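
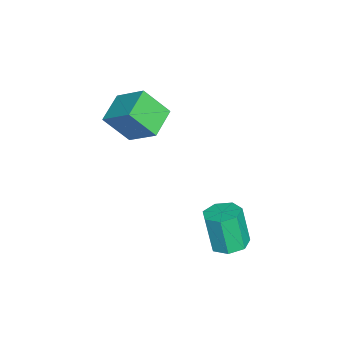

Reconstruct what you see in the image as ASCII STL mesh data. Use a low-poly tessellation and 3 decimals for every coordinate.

solid 
facet normal -0.940 0.205 0.274
outer loop
vertex -3.752 -3.475 3.735
vertex -3.113 -2.066 4.871
vertex -3.904 -2.245 2.295
endloop
endfacet
facet normal -0.333 -0.734 -0.592
outer loop
vertex -2.307 -2.594 1.829
vertex -3.752 -3.475 3.735
vertex -3.904 -2.245 2.295
endloop
endfacet
facet normal -0.940 0.205 0.274
outer loop
vertex -3.904 -2.245 2.295
vertex -3.113 -2.066 4.871
vertex -3.265 -0.836 3.431
endloop
endfacet
facet normal -0.080 0.647 -0.758
outer loop
vertex -3.265 -0.836 3.431
vertex -2.307 -2.594 1.829
vertex -3.904 -2.245 2.295
endloop
endfacet
facet normal 0.080 -0.647 0.758
outer loop
vertex -3.752 -3.475 3.735
vertex -1.516 -2.415 4.405
vertex -3.113 -2.066 4.871
endloop
endfacet
facet normal -0.333 -0.734 -0.592
outer loop
vertex -2.155 -3.824 3.269
vertex -3.752 -3.475 3.735
vertex -2.307 -2.594 1.829
endloop
endfacet
facet normal 0.080 -0.647 0.758
outer loop
vertex -2.155 -3.824 3.269
vertex -1.516 -2.415 4.405
vertex -3.752 -3.475 3.735
endloop
endfacet
facet normal 0.333 0.734 0.592
outer loop
vertex -3.113 -2.066 4.871
vertex -1.516 -2.415 4.405
vertex -3.265 -0.836 3.431
endloop
endfacet
facet normal -0.080 0.647 -0.758
outer loop
vertex -1.668 -1.185 2.965
vertex -2.307 -2.594 1.829
vertex -3.265 -0.836 3.431
endloop
endfacet
facet normal 0.333 0.734 0.592
outer loop
vertex -3.265 -0.836 3.431
vertex -1.516 -2.415 4.405
vertex -1.668 -1.185 2.965
endloop
endfacet
facet normal 0.940 -0.205 -0.274
outer loop
vertex -1.668 -1.185 2.965
vertex -2.155 -3.824 3.269
vertex -2.307 -2.594 1.829
endloop
endfacet
facet normal 0.940 -0.205 -0.274
outer loop
vertex -1.516 -2.415 4.405
vertex -2.155 -3.824 3.269
vertex -1.668 -1.185 2.965
endloop
endfacet
facet normal 0.146 0.214 -0.966
outer loop
vertex 2.812 2.291 -0.743
vertex 2.168 2.947 -0.695
vertex 3.073 3.018 -0.542
endloop
endfacet
facet normal 0.934 -0.353 0.064
outer loop
vertex 2.812 2.291 -0.743
vertex 3.073 3.018 -0.542
vertex 2.515 1.857 1.207
endloop
endfacet
facet normal 0.934 -0.352 0.064
outer loop
vertex 2.515 1.857 1.207
vertex 3.073 3.018 -0.542
vertex 2.776 2.585 1.409
endloop
endfacet
facet normal -0.147 -0.215 0.965
outer loop
vertex 2.515 1.857 1.207
vertex 2.776 2.585 1.409
vertex 1.872 2.513 1.255
endloop
endfacet
facet normal 0.146 0.215 -0.966
outer loop
vertex 3.073 3.018 -0.542
vertex 2.168 2.947 -0.695
vertex 2.653 3.691 -0.456
endloop
endfacet
facet normal 0.838 0.492 0.237
outer loop
vertex 3.073 3.018 -0.542
vertex 2.653 3.691 -0.456
vertex 2.776 2.585 1.409
endloop
endfacet
facet normal 0.837 0.493 0.237
outer loop
vertex 2.776 2.585 1.409
vertex 2.653 3.691 -0.456
vertex 2.356 3.258 1.494
endloop
endfacet
facet normal -0.147 -0.214 0.966
outer loop
vertex 2.776 2.585 1.409
vertex 2.356 3.258 1.494
vertex 1.872 2.513 1.255
endloop
endfacet
facet normal 0.147 0.215 -0.966
outer loop
vertex 2.653 3.691 -0.456
vertex 2.168 2.947 -0.695
vertex 1.868 3.804 -0.55
endloop
endfacet
facet normal 0.111 0.966 0.232
outer loop
vertex 2.653 3.691 -0.456
vertex 1.868 3.804 -0.55
vertex 2.356 3.258 1.494
endloop
endfacet
facet normal 0.111 0.966 0.232
outer loop
vertex 2.356 3.258 1.494
vertex 1.868 3.804 -0.55
vertex 1.571 3.371 1.4
endloop
endfacet
facet normal -0.147 -0.215 0.966
outer loop
vertex 2.356 3.258 1.494
vertex 1.571 3.371 1.4
vertex 1.872 2.513 1.255
endloop
endfacet
facet normal 0.148 0.215 -0.965
outer loop
vertex 1.868 3.804 -0.55
vertex 2.168 2.947 -0.695
vertex 1.31 3.271 -0.754
endloop
endfacet
facet normal -0.700 0.713 0.052
outer loop
vertex 1.868 3.804 -0.55
vertex 1.31 3.271 -0.754
vertex 1.571 3.371 1.4
endloop
endfacet
facet normal -0.700 0.713 0.052
outer loop
vertex 1.571 3.371 1.4
vertex 1.31 3.271 -0.754
vertex 1.013 2.838 1.197
endloop
endfacet
facet normal -0.146 -0.215 0.966
outer loop
vertex 1.571 3.371 1.4
vertex 1.013 2.838 1.197
vertex 1.872 2.513 1.255
endloop
endfacet
facet normal 0.147 0.214 -0.966
outer loop
vertex 1.31 3.271 -0.754
vertex 2.168 2.947 -0.695
vertex 1.398 2.494 -0.913
endloop
endfacet
facet normal -0.983 -0.077 -0.167
outer loop
vertex 1.31 3.271 -0.754
vertex 1.398 2.494 -0.913
vertex 1.013 2.838 1.197
endloop
endfacet
facet normal -0.983 -0.077 -0.167
outer loop
vertex 1.013 2.838 1.197
vertex 1.398 2.494 -0.913
vertex 1.101 2.06 1.037
endloop
endfacet
facet normal -0.147 -0.215 0.966
outer loop
vertex 1.013 2.838 1.197
vertex 1.101 2.06 1.037
vertex 1.872 2.513 1.255
endloop
endfacet
facet normal 0.147 0.214 -0.966
outer loop
vertex 1.398 2.494 -0.913
vertex 2.168 2.947 -0.695
vertex 2.066 2.058 -0.908
endloop
endfacet
facet normal -0.526 -0.809 -0.260
outer loop
vertex 1.398 2.494 -0.913
vertex 2.066 2.058 -0.908
vertex 1.101 2.06 1.037
endloop
endfacet
facet normal -0.526 -0.810 -0.260
outer loop
vertex 1.101 2.06 1.037
vertex 2.066 2.058 -0.908
vertex 1.77 1.624 1.042
endloop
endfacet
facet normal -0.147 -0.214 0.966
outer loop
vertex 1.101 2.06 1.037
vertex 1.77 1.624 1.042
vertex 1.872 2.513 1.255
endloop
endfacet
facet normal 0.147 0.215 -0.966
outer loop
vertex 2.066 2.058 -0.908
vertex 2.168 2.947 -0.695
vertex 2.812 2.291 -0.743
endloop
endfacet
facet normal 0.326 -0.932 -0.158
outer loop
vertex 2.066 2.058 -0.908
vertex 2.812 2.291 -0.743
vertex 1.77 1.624 1.042
endloop
endfacet
facet normal 0.326 -0.932 -0.158
outer loop
vertex 1.77 1.624 1.042
vertex 2.812 2.291 -0.743
vertex 2.515 1.857 1.207
endloop
endfacet
facet normal -0.147 -0.215 0.966
outer loop
vertex 1.77 1.624 1.042
vertex 2.515 1.857 1.207
vertex 1.872 2.513 1.255
endloop
endfacet

endsolid


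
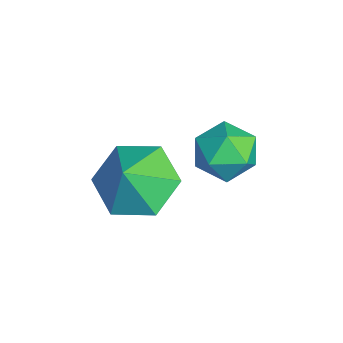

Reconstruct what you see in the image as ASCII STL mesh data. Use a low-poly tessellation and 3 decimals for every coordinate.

solid 
facet normal -0.466 0.330 -0.821
outer loop
vertex -0.844 -0.272 -0.268
vertex -1.423 0.423 0.34
vertex -0.465 0.732 -0.08
endloop
endfacet
facet normal 0.926 -0.367 0.092
outer loop
vertex -0.844 -0.272 -0.268
vertex -0.465 0.732 -0.08
vertex -0.877 0.037 1.3
endloop
endfacet
facet normal -0.466 0.329 -0.821
outer loop
vertex -0.465 0.732 -0.08
vertex -1.423 0.423 0.34
vertex -1.044 1.428 0.528
endloop
endfacet
facet normal 0.843 0.335 0.420
outer loop
vertex -0.465 0.732 -0.08
vertex -1.044 1.428 0.528
vertex -0.877 0.037 1.3
endloop
endfacet
facet normal -0.467 0.330 -0.821
outer loop
vertex -1.044 1.428 0.528
vertex -1.423 0.423 0.34
vertex -2.001 1.118 0.948
endloop
endfacet
facet normal 0.210 0.494 0.844
outer loop
vertex -1.044 1.428 0.528
vertex -2.001 1.118 0.948
vertex -0.877 0.037 1.3
endloop
endfacet
facet normal -0.466 0.330 -0.821
outer loop
vertex -2.001 1.118 0.948
vertex -1.423 0.423 0.34
vertex -2.38 0.114 0.759
endloop
endfacet
facet normal -0.340 -0.048 0.939
outer loop
vertex -2.001 1.118 0.948
vertex -2.38 0.114 0.759
vertex -0.877 0.037 1.3
endloop
endfacet
facet normal -0.466 0.330 -0.821
outer loop
vertex -2.38 0.114 0.759
vertex -1.423 0.423 0.34
vertex -1.802 -0.581 0.151
endloop
endfacet
facet normal -0.258 -0.749 0.611
outer loop
vertex -2.38 0.114 0.759
vertex -1.802 -0.581 0.151
vertex -0.877 0.037 1.3
endloop
endfacet
facet normal -0.466 0.330 -0.821
outer loop
vertex -1.802 -0.581 0.151
vertex -1.423 0.423 0.34
vertex -0.844 -0.272 -0.268
endloop
endfacet
facet normal 0.375 -0.908 0.187
outer loop
vertex -1.802 -0.581 0.151
vertex -0.844 -0.272 -0.268
vertex -0.877 0.037 1.3
endloop
endfacet
facet normal -0.220 0.968 -0.123
outer loop
vertex -1.486 3.286 0.351
vertex -2.329 3.12 0.552
vertex -1.756 3.331 1.19
endloop
endfacet
facet normal 0.453 0.886 0.098
outer loop
vertex -1.486 3.286 0.351
vertex -1.756 3.331 1.19
vertex -0.981 2.956 0.996
endloop
endfacet
facet normal 0.793 0.478 -0.377
outer loop
vertex -1.486 3.286 0.351
vertex -0.981 2.956 0.996
vertex -1.074 2.513 0.238
endloop
endfacet
facet normal 0.330 0.307 -0.893
outer loop
vertex -1.486 3.286 0.351
vertex -1.074 2.513 0.238
vertex -1.908 2.614 -0.036
endloop
endfacet
facet normal -0.295 0.609 -0.736
outer loop
vertex -1.486 3.286 0.351
vertex -1.908 2.614 -0.036
vertex -2.329 3.12 0.552
endloop
endfacet
facet normal 0.440 0.537 0.720
outer loop
vertex -0.981 2.956 0.996
vertex -1.756 3.331 1.19
vertex -1.512 2.586 1.596
endloop
endfacet
facet normal -0.649 0.669 0.362
outer loop
vertex -1.756 3.331 1.19
vertex -2.329 3.12 0.552
vertex -2.346 2.687 1.322
endloop
endfacet
facet normal -0.772 0.088 -0.629
outer loop
vertex -2.329 3.12 0.552
vertex -1.908 2.614 -0.036
vertex -2.439 2.244 0.564
endloop
endfacet
facet normal 0.241 -0.402 -0.883
outer loop
vertex -1.908 2.614 -0.036
vertex -1.074 2.513 0.238
vertex -1.664 1.869 0.37
endloop
endfacet
facet normal 0.991 -0.125 -0.048
outer loop
vertex -1.074 2.513 0.238
vertex -0.981 2.956 0.996
vertex -1.091 2.08 1.008
endloop
endfacet
facet normal -0.330 -0.307 0.893
outer loop
vertex -1.934 1.914 1.209
vertex -1.512 2.586 1.596
vertex -2.346 2.687 1.322
endloop
endfacet
facet normal -0.793 -0.478 0.377
outer loop
vertex -1.934 1.914 1.209
vertex -2.346 2.687 1.322
vertex -2.439 2.244 0.564
endloop
endfacet
facet normal -0.453 -0.886 -0.098
outer loop
vertex -1.934 1.914 1.209
vertex -2.439 2.244 0.564
vertex -1.664 1.869 0.37
endloop
endfacet
facet normal 0.220 -0.968 0.123
outer loop
vertex -1.934 1.914 1.209
vertex -1.664 1.869 0.37
vertex -1.091 2.08 1.008
endloop
endfacet
facet normal 0.295 -0.609 0.736
outer loop
vertex -1.934 1.914 1.209
vertex -1.091 2.08 1.008
vertex -1.512 2.586 1.596
endloop
endfacet
facet normal -0.241 0.402 0.883
outer loop
vertex -2.346 2.687 1.322
vertex -1.512 2.586 1.596
vertex -1.756 3.331 1.19
endloop
endfacet
facet normal -0.991 0.125 0.048
outer loop
vertex -2.439 2.244 0.564
vertex -2.346 2.687 1.322
vertex -2.329 3.12 0.552
endloop
endfacet
facet normal -0.440 -0.537 -0.720
outer loop
vertex -1.664 1.869 0.37
vertex -2.439 2.244 0.564
vertex -1.908 2.614 -0.036
endloop
endfacet
facet normal 0.649 -0.669 -0.362
outer loop
vertex -1.091 2.08 1.008
vertex -1.664 1.869 0.37
vertex -1.074 2.513 0.238
endloop
endfacet
facet normal 0.772 -0.088 0.629
outer loop
vertex -1.512 2.586 1.596
vertex -1.091 2.08 1.008
vertex -0.981 2.956 0.996
endloop
endfacet

endsolid


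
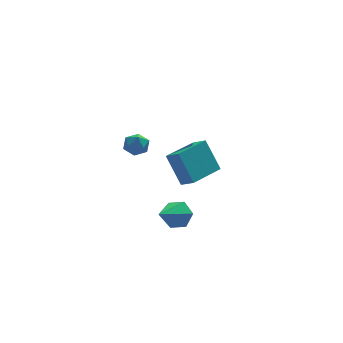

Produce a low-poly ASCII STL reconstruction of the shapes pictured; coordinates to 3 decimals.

solid 
facet normal -0.289 0.425 0.858
outer loop
vertex -2.499 -1.825 3.457
vertex -0.827 -0.605 3.415
vertex -2.962 -1.207 2.995
endloop
endfacet
facet normal -0.807 -0.590 0.020
outer loop
vertex -2.413 -2.015 1.365
vertex -2.499 -1.825 3.457
vertex -2.962 -1.207 2.995
endloop
endfacet
facet normal -0.289 0.425 0.858
outer loop
vertex -2.962 -1.207 2.995
vertex -0.827 -0.605 3.415
vertex -1.29 0.013 2.953
endloop
endfacet
facet normal -0.514 0.687 -0.514
outer loop
vertex -1.29 0.013 2.953
vertex -2.413 -2.015 1.365
vertex -2.962 -1.207 2.995
endloop
endfacet
facet normal 0.514 -0.687 0.514
outer loop
vertex -2.499 -1.825 3.457
vertex -0.278 -1.413 1.785
vertex -0.827 -0.605 3.415
endloop
endfacet
facet normal -0.807 -0.590 0.020
outer loop
vertex -1.95 -2.633 1.827
vertex -2.499 -1.825 3.457
vertex -2.413 -2.015 1.365
endloop
endfacet
facet normal 0.514 -0.687 0.514
outer loop
vertex -1.95 -2.633 1.827
vertex -0.278 -1.413 1.785
vertex -2.499 -1.825 3.457
endloop
endfacet
facet normal 0.807 0.590 -0.020
outer loop
vertex -0.827 -0.605 3.415
vertex -0.278 -1.413 1.785
vertex -1.29 0.013 2.953
endloop
endfacet
facet normal -0.514 0.687 -0.514
outer loop
vertex -0.741 -0.795 1.323
vertex -2.413 -2.015 1.365
vertex -1.29 0.013 2.953
endloop
endfacet
facet normal 0.807 0.590 -0.020
outer loop
vertex -1.29 0.013 2.953
vertex -0.278 -1.413 1.785
vertex -0.741 -0.795 1.323
endloop
endfacet
facet normal 0.289 -0.425 -0.858
outer loop
vertex -0.741 -0.795 1.323
vertex -1.95 -2.633 1.827
vertex -2.413 -2.015 1.365
endloop
endfacet
facet normal 0.289 -0.425 -0.858
outer loop
vertex -0.278 -1.413 1.785
vertex -1.95 -2.633 1.827
vertex -0.741 -0.795 1.323
endloop
endfacet
facet normal 0.625 0.586 -0.516
outer loop
vertex -2.459 -2.842 0.682
vertex -2.856 -3.053 -0.039
vertex -3.118 -2.38 0.409
endloop
endfacet
facet normal -0.140 0.348 0.927
outer loop
vertex -2.459 -2.842 0.682
vertex -3.118 -2.38 0.409
vertex -4.044 -4.167 0.939
endloop
endfacet
facet normal 0.625 0.586 -0.515
outer loop
vertex -3.118 -2.38 0.409
vertex -2.856 -3.053 -0.039
vertex -3.515 -2.59 -0.312
endloop
endfacet
facet normal -0.809 0.507 0.298
outer loop
vertex -3.118 -2.38 0.409
vertex -3.515 -2.59 -0.312
vertex -4.044 -4.167 0.939
endloop
endfacet
facet normal 0.625 0.587 -0.515
outer loop
vertex -3.515 -2.59 -0.312
vertex -2.856 -3.053 -0.039
vertex -3.253 -3.263 -0.761
endloop
endfacet
facet normal -0.895 -0.052 -0.444
outer loop
vertex -3.515 -2.59 -0.312
vertex -3.253 -3.263 -0.761
vertex -4.044 -4.167 0.939
endloop
endfacet
facet normal 0.625 0.587 -0.515
outer loop
vertex -3.253 -3.263 -0.761
vertex -2.856 -3.053 -0.039
vertex -2.594 -3.726 -0.488
endloop
endfacet
facet normal -0.312 -0.771 -0.555
outer loop
vertex -3.253 -3.263 -0.761
vertex -2.594 -3.726 -0.488
vertex -4.044 -4.167 0.939
endloop
endfacet
facet normal 0.625 0.587 -0.515
outer loop
vertex -2.594 -3.726 -0.488
vertex -2.856 -3.053 -0.039
vertex -2.197 -3.515 0.234
endloop
endfacet
facet normal 0.357 -0.931 0.076
outer loop
vertex -2.594 -3.726 -0.488
vertex -2.197 -3.515 0.234
vertex -4.044 -4.167 0.939
endloop
endfacet
facet normal 0.625 0.586 -0.516
outer loop
vertex -2.197 -3.515 0.234
vertex -2.856 -3.053 -0.039
vertex -2.459 -2.842 0.682
endloop
endfacet
facet normal 0.443 -0.371 0.816
outer loop
vertex -2.197 -3.515 0.234
vertex -2.459 -2.842 0.682
vertex -4.044 -4.167 0.939
endloop
endfacet
facet normal -0.796 0.605 0.031
outer loop
vertex -3.599 4.108 0.915
vertex -4.052 3.519 0.771
vertex -3.885 3.702 1.486
endloop
endfacet
facet normal -0.277 0.843 0.461
outer loop
vertex -3.599 4.108 0.915
vertex -3.885 3.702 1.486
vertex -3.163 3.928 1.507
endloop
endfacet
facet normal 0.306 0.950 0.063
outer loop
vertex -3.599 4.108 0.915
vertex -3.163 3.928 1.507
vertex -2.884 3.885 0.805
endloop
endfacet
facet normal 0.148 0.777 -0.612
outer loop
vertex -3.599 4.108 0.915
vertex -2.884 3.885 0.805
vertex -3.433 3.631 0.35
endloop
endfacet
facet normal -0.532 0.564 -0.632
outer loop
vertex -3.599 4.108 0.915
vertex -3.433 3.631 0.35
vertex -4.052 3.519 0.771
endloop
endfacet
facet normal -0.131 0.332 0.934
outer loop
vertex -3.163 3.928 1.507
vertex -3.885 3.702 1.486
vertex -3.347 3.229 1.73
endloop
endfacet
facet normal -0.969 -0.055 0.240
outer loop
vertex -3.885 3.702 1.486
vertex -4.052 3.519 0.771
vertex -3.896 2.975 1.275
endloop
endfacet
facet normal -0.543 -0.122 -0.831
outer loop
vertex -4.052 3.519 0.771
vertex -3.433 3.631 0.35
vertex -3.617 2.932 0.573
endloop
endfacet
facet normal 0.559 0.223 -0.799
outer loop
vertex -3.433 3.631 0.35
vertex -2.884 3.885 0.805
vertex -2.895 3.158 0.594
endloop
endfacet
facet normal 0.813 0.504 0.292
outer loop
vertex -2.884 3.885 0.805
vertex -3.163 3.928 1.507
vertex -2.728 3.341 1.309
endloop
endfacet
facet normal -0.148 -0.777 0.612
outer loop
vertex -3.181 2.752 1.165
vertex -3.347 3.229 1.73
vertex -3.896 2.975 1.275
endloop
endfacet
facet normal -0.306 -0.950 -0.063
outer loop
vertex -3.181 2.752 1.165
vertex -3.896 2.975 1.275
vertex -3.617 2.932 0.573
endloop
endfacet
facet normal 0.277 -0.843 -0.461
outer loop
vertex -3.181 2.752 1.165
vertex -3.617 2.932 0.573
vertex -2.895 3.158 0.594
endloop
endfacet
facet normal 0.796 -0.605 -0.031
outer loop
vertex -3.181 2.752 1.165
vertex -2.895 3.158 0.594
vertex -2.728 3.341 1.309
endloop
endfacet
facet normal 0.532 -0.564 0.632
outer loop
vertex -3.181 2.752 1.165
vertex -2.728 3.341 1.309
vertex -3.347 3.229 1.73
endloop
endfacet
facet normal -0.559 -0.223 0.799
outer loop
vertex -3.896 2.975 1.275
vertex -3.347 3.229 1.73
vertex -3.885 3.702 1.486
endloop
endfacet
facet normal -0.813 -0.504 -0.292
outer loop
vertex -3.617 2.932 0.573
vertex -3.896 2.975 1.275
vertex -4.052 3.519 0.771
endloop
endfacet
facet normal 0.131 -0.332 -0.934
outer loop
vertex -2.895 3.158 0.594
vertex -3.617 2.932 0.573
vertex -3.433 3.631 0.35
endloop
endfacet
facet normal 0.969 0.055 -0.240
outer loop
vertex -2.728 3.341 1.309
vertex -2.895 3.158 0.594
vertex -2.884 3.885 0.805
endloop
endfacet
facet normal 0.543 0.122 0.831
outer loop
vertex -3.347 3.229 1.73
vertex -2.728 3.341 1.309
vertex -3.163 3.928 1.507
endloop
endfacet

endsolid


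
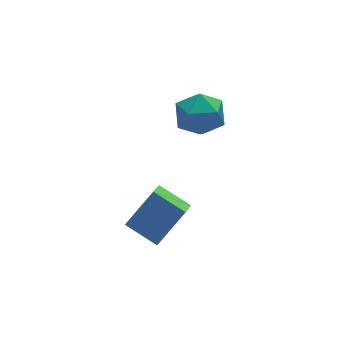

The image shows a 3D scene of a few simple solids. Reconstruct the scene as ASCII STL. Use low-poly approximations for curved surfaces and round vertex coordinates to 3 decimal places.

solid 
facet normal -0.343 0.939 -0.000
outer loop
vertex 3.457 1.003 -1.221
vertex 3.147 0.89 -0.311
vertex 4.042 1.217 -0.48
endloop
endfacet
facet normal 0.224 0.875 -0.430
outer loop
vertex 3.457 1.003 -1.221
vertex 4.042 1.217 -0.48
vertex 4.391 0.749 -1.251
endloop
endfacet
facet normal 0.074 0.381 -0.922
outer loop
vertex 3.457 1.003 -1.221
vertex 4.391 0.749 -1.251
vertex 3.712 0.133 -1.56
endloop
endfacet
facet normal -0.587 0.139 -0.798
outer loop
vertex 3.457 1.003 -1.221
vertex 3.712 0.133 -1.56
vertex 2.943 0.22 -0.979
endloop
endfacet
facet normal -0.845 0.484 -0.228
outer loop
vertex 3.457 1.003 -1.221
vertex 2.943 0.22 -0.979
vertex 3.147 0.89 -0.311
endloop
endfacet
facet normal 0.770 0.637 -0.038
outer loop
vertex 4.391 0.749 -1.251
vertex 4.042 1.217 -0.48
vertex 4.657 0.48 -0.361
endloop
endfacet
facet normal -0.147 0.741 0.656
outer loop
vertex 4.042 1.217 -0.48
vertex 3.147 0.89 -0.311
vertex 3.888 0.567 0.22
endloop
endfacet
facet normal -0.958 0.005 0.288
outer loop
vertex 3.147 0.89 -0.311
vertex 2.943 0.22 -0.979
vertex 3.209 -0.049 -0.089
endloop
endfacet
facet normal -0.541 -0.554 -0.633
outer loop
vertex 2.943 0.22 -0.979
vertex 3.712 0.133 -1.56
vertex 3.558 -0.517 -0.86
endloop
endfacet
facet normal 0.527 -0.162 -0.834
outer loop
vertex 3.712 0.133 -1.56
vertex 4.391 0.749 -1.251
vertex 4.453 -0.19 -1.029
endloop
endfacet
facet normal 0.587 -0.139 0.798
outer loop
vertex 4.143 -0.303 -0.119
vertex 4.657 0.48 -0.361
vertex 3.888 0.567 0.22
endloop
endfacet
facet normal -0.074 -0.381 0.922
outer loop
vertex 4.143 -0.303 -0.119
vertex 3.888 0.567 0.22
vertex 3.209 -0.049 -0.089
endloop
endfacet
facet normal -0.224 -0.875 0.430
outer loop
vertex 4.143 -0.303 -0.119
vertex 3.209 -0.049 -0.089
vertex 3.558 -0.517 -0.86
endloop
endfacet
facet normal 0.343 -0.939 0.000
outer loop
vertex 4.143 -0.303 -0.119
vertex 3.558 -0.517 -0.86
vertex 4.453 -0.19 -1.029
endloop
endfacet
facet normal 0.845 -0.484 0.228
outer loop
vertex 4.143 -0.303 -0.119
vertex 4.453 -0.19 -1.029
vertex 4.657 0.48 -0.361
endloop
endfacet
facet normal 0.541 0.554 0.633
outer loop
vertex 3.888 0.567 0.22
vertex 4.657 0.48 -0.361
vertex 4.042 1.217 -0.48
endloop
endfacet
facet normal -0.527 0.162 0.834
outer loop
vertex 3.209 -0.049 -0.089
vertex 3.888 0.567 0.22
vertex 3.147 0.89 -0.311
endloop
endfacet
facet normal -0.770 -0.637 0.038
outer loop
vertex 3.558 -0.517 -0.86
vertex 3.209 -0.049 -0.089
vertex 2.943 0.22 -0.979
endloop
endfacet
facet normal 0.147 -0.741 -0.656
outer loop
vertex 4.453 -0.19 -1.029
vertex 3.558 -0.517 -0.86
vertex 3.712 0.133 -1.56
endloop
endfacet
facet normal 0.958 -0.005 -0.288
outer loop
vertex 4.657 0.48 -0.361
vertex 4.453 -0.19 -1.029
vertex 4.391 0.749 -1.251
endloop
endfacet
facet normal -0.572 0.713 0.405
outer loop
vertex 0.685 -3.119 -0.374
vertex 1.205 -2.342 -1.008
vertex -0.36 -3.326 -1.485
endloop
endfacet
facet normal -0.460 -0.688 0.561
outer loop
vertex 0.355 -4.218 -1.992
vertex 0.685 -3.119 -0.374
vertex -0.36 -3.326 -1.485
endloop
endfacet
facet normal -0.572 0.714 0.405
outer loop
vertex -0.36 -3.326 -1.485
vertex 1.205 -2.342 -1.008
vertex 0.16 -2.549 -2.12
endloop
endfacet
facet normal -0.679 -0.135 -0.721
outer loop
vertex 0.16 -2.549 -2.12
vertex 0.355 -4.218 -1.992
vertex -0.36 -3.326 -1.485
endloop
endfacet
facet normal 0.679 0.134 0.722
outer loop
vertex 0.685 -3.119 -0.374
vertex 1.92 -3.234 -1.515
vertex 1.205 -2.342 -1.008
endloop
endfacet
facet normal -0.461 -0.688 0.561
outer loop
vertex 1.4 -4.011 -0.88
vertex 0.685 -3.119 -0.374
vertex 0.355 -4.218 -1.992
endloop
endfacet
facet normal 0.679 0.135 0.721
outer loop
vertex 1.4 -4.011 -0.88
vertex 1.92 -3.234 -1.515
vertex 0.685 -3.119 -0.374
endloop
endfacet
facet normal 0.461 0.688 -0.561
outer loop
vertex 1.205 -2.342 -1.008
vertex 1.92 -3.234 -1.515
vertex 0.16 -2.549 -2.12
endloop
endfacet
facet normal -0.679 -0.135 -0.722
outer loop
vertex 0.875 -3.441 -2.626
vertex 0.355 -4.218 -1.992
vertex 0.16 -2.549 -2.12
endloop
endfacet
facet normal 0.461 0.688 -0.561
outer loop
vertex 0.16 -2.549 -2.12
vertex 1.92 -3.234 -1.515
vertex 0.875 -3.441 -2.626
endloop
endfacet
facet normal 0.572 -0.713 -0.405
outer loop
vertex 0.875 -3.441 -2.626
vertex 1.4 -4.011 -0.88
vertex 0.355 -4.218 -1.992
endloop
endfacet
facet normal 0.572 -0.714 -0.405
outer loop
vertex 1.92 -3.234 -1.515
vertex 1.4 -4.011 -0.88
vertex 0.875 -3.441 -2.626
endloop
endfacet

endsolid


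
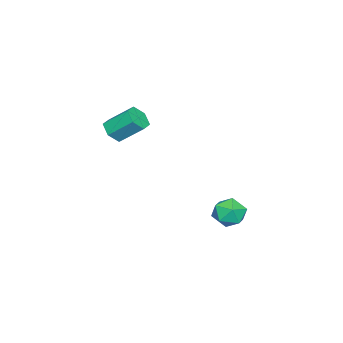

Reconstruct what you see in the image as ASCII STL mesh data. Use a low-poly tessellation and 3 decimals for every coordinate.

solid 
facet normal -0.661 0.442 0.607
outer loop
vertex -4.869 2.55 -3.506
vertex -4.127 2.482 -2.649
vertex -4.135 3.396 -3.323
endloop
endfacet
facet normal -0.746 0.662 -0.067
outer loop
vertex -4.869 2.55 -3.506
vertex -4.135 3.396 -3.323
vertex -4.348 3.049 -4.383
endloop
endfacet
facet normal -0.878 0.088 -0.471
outer loop
vertex -4.869 2.55 -3.506
vertex -4.348 3.049 -4.383
vertex -4.472 1.92 -4.364
endloop
endfacet
facet normal -0.873 -0.485 -0.048
outer loop
vertex -4.869 2.55 -3.506
vertex -4.472 1.92 -4.364
vertex -4.336 1.57 -3.293
endloop
endfacet
facet normal -0.739 -0.267 0.619
outer loop
vertex -4.869 2.55 -3.506
vertex -4.336 1.57 -3.293
vertex -4.127 2.482 -2.649
endloop
endfacet
facet normal -0.131 0.950 -0.285
outer loop
vertex -4.348 3.049 -4.383
vertex -4.135 3.396 -3.323
vertex -3.284 3.29 -4.067
endloop
endfacet
facet normal 0.008 0.594 0.805
outer loop
vertex -4.135 3.396 -3.323
vertex -4.127 2.482 -2.649
vertex -3.148 2.94 -2.996
endloop
endfacet
facet normal -0.119 -0.554 0.824
outer loop
vertex -4.127 2.482 -2.649
vertex -4.336 1.57 -3.293
vertex -3.272 1.811 -2.977
endloop
endfacet
facet normal -0.335 -0.907 -0.254
outer loop
vertex -4.336 1.57 -3.293
vertex -4.472 1.92 -4.364
vertex -3.485 1.464 -4.037
endloop
endfacet
facet normal -0.343 0.022 -0.939
outer loop
vertex -4.472 1.92 -4.364
vertex -4.348 3.049 -4.383
vertex -3.493 2.378 -4.711
endloop
endfacet
facet normal 0.873 0.485 0.048
outer loop
vertex -2.751 2.31 -3.854
vertex -3.284 3.29 -4.067
vertex -3.148 2.94 -2.996
endloop
endfacet
facet normal 0.878 -0.088 0.471
outer loop
vertex -2.751 2.31 -3.854
vertex -3.148 2.94 -2.996
vertex -3.272 1.811 -2.977
endloop
endfacet
facet normal 0.746 -0.662 0.067
outer loop
vertex -2.751 2.31 -3.854
vertex -3.272 1.811 -2.977
vertex -3.485 1.464 -4.037
endloop
endfacet
facet normal 0.661 -0.442 -0.607
outer loop
vertex -2.751 2.31 -3.854
vertex -3.485 1.464 -4.037
vertex -3.493 2.378 -4.711
endloop
endfacet
facet normal 0.739 0.267 -0.619
outer loop
vertex -2.751 2.31 -3.854
vertex -3.493 2.378 -4.711
vertex -3.284 3.29 -4.067
endloop
endfacet
facet normal 0.335 0.907 0.254
outer loop
vertex -3.148 2.94 -2.996
vertex -3.284 3.29 -4.067
vertex -4.135 3.396 -3.323
endloop
endfacet
facet normal 0.343 -0.022 0.939
outer loop
vertex -3.272 1.811 -2.977
vertex -3.148 2.94 -2.996
vertex -4.127 2.482 -2.649
endloop
endfacet
facet normal 0.131 -0.950 0.285
outer loop
vertex -3.485 1.464 -4.037
vertex -3.272 1.811 -2.977
vertex -4.336 1.57 -3.293
endloop
endfacet
facet normal -0.008 -0.594 -0.805
outer loop
vertex -3.493 2.378 -4.711
vertex -3.485 1.464 -4.037
vertex -4.472 1.92 -4.364
endloop
endfacet
facet normal 0.119 0.554 -0.824
outer loop
vertex -3.284 3.29 -4.067
vertex -3.493 2.378 -4.711
vertex -4.348 3.049 -4.383
endloop
endfacet
facet normal 0.127 -0.753 -0.645
outer loop
vertex -0.226 -3.369 2.933
vertex -1.119 -3.455 2.857
vertex -0.671 -2.905 2.303
endloop
endfacet
facet normal 0.860 0.409 -0.306
outer loop
vertex -0.226 -3.369 2.933
vertex -0.671 -2.905 2.303
vertex -0.469 -1.939 4.16
endloop
endfacet
facet normal 0.861 0.408 -0.306
outer loop
vertex -0.469 -1.939 4.16
vertex -0.671 -2.905 2.303
vertex -0.913 -1.474 3.53
endloop
endfacet
facet normal -0.128 0.753 0.646
outer loop
vertex -0.469 -1.939 4.16
vertex -0.913 -1.474 3.53
vertex -1.361 -2.025 4.083
endloop
endfacet
facet normal 0.128 -0.754 -0.645
outer loop
vertex -0.671 -2.905 2.303
vertex -1.119 -3.455 2.857
vertex -1.563 -2.991 2.227
endloop
endfacet
facet normal 0.002 0.651 -0.759
outer loop
vertex -0.671 -2.905 2.303
vertex -1.563 -2.991 2.227
vertex -0.913 -1.474 3.53
endloop
endfacet
facet normal 0.003 0.651 -0.759
outer loop
vertex -0.913 -1.474 3.53
vertex -1.563 -2.991 2.227
vertex -1.806 -1.56 3.453
endloop
endfacet
facet normal -0.128 0.753 0.646
outer loop
vertex -0.913 -1.474 3.53
vertex -1.806 -1.56 3.453
vertex -1.361 -2.025 4.083
endloop
endfacet
facet normal 0.128 -0.753 -0.645
outer loop
vertex -1.563 -2.991 2.227
vertex -1.119 -3.455 2.857
vertex -2.011 -3.541 2.78
endloop
endfacet
facet normal -0.858 0.243 -0.453
outer loop
vertex -1.563 -2.991 2.227
vertex -2.011 -3.541 2.78
vertex -1.806 -1.56 3.453
endloop
endfacet
facet normal -0.858 0.243 -0.453
outer loop
vertex -1.806 -1.56 3.453
vertex -2.011 -3.541 2.78
vertex -2.254 -2.111 4.007
endloop
endfacet
facet normal -0.127 0.753 0.646
outer loop
vertex -1.806 -1.56 3.453
vertex -2.254 -2.111 4.007
vertex -1.361 -2.025 4.083
endloop
endfacet
facet normal 0.128 -0.753 -0.646
outer loop
vertex -2.011 -3.541 2.78
vertex -1.119 -3.455 2.857
vertex -1.567 -4.006 3.41
endloop
endfacet
facet normal -0.860 -0.408 0.305
outer loop
vertex -2.011 -3.541 2.78
vertex -1.567 -4.006 3.41
vertex -2.254 -2.111 4.007
endloop
endfacet
facet normal -0.860 -0.408 0.307
outer loop
vertex -2.254 -2.111 4.007
vertex -1.567 -4.006 3.41
vertex -1.809 -2.575 4.637
endloop
endfacet
facet normal -0.127 0.753 0.645
outer loop
vertex -2.254 -2.111 4.007
vertex -1.809 -2.575 4.637
vertex -1.361 -2.025 4.083
endloop
endfacet
facet normal 0.128 -0.753 -0.646
outer loop
vertex -1.567 -4.006 3.41
vertex -1.119 -3.455 2.857
vertex -0.674 -3.92 3.487
endloop
endfacet
facet normal -0.003 -0.651 0.759
outer loop
vertex -1.567 -4.006 3.41
vertex -0.674 -3.92 3.487
vertex -1.809 -2.575 4.637
endloop
endfacet
facet normal -0.002 -0.651 0.759
outer loop
vertex -1.809 -2.575 4.637
vertex -0.674 -3.92 3.487
vertex -0.917 -2.489 4.713
endloop
endfacet
facet normal -0.128 0.754 0.645
outer loop
vertex -1.809 -2.575 4.637
vertex -0.917 -2.489 4.713
vertex -1.361 -2.025 4.083
endloop
endfacet
facet normal 0.127 -0.753 -0.646
outer loop
vertex -0.674 -3.92 3.487
vertex -1.119 -3.455 2.857
vertex -0.226 -3.369 2.933
endloop
endfacet
facet normal 0.858 -0.242 0.453
outer loop
vertex -0.674 -3.92 3.487
vertex -0.226 -3.369 2.933
vertex -0.917 -2.489 4.713
endloop
endfacet
facet normal 0.858 -0.243 0.453
outer loop
vertex -0.917 -2.489 4.713
vertex -0.226 -3.369 2.933
vertex -0.469 -1.939 4.16
endloop
endfacet
facet normal -0.128 0.753 0.645
outer loop
vertex -0.917 -2.489 4.713
vertex -0.469 -1.939 4.16
vertex -1.361 -2.025 4.083
endloop
endfacet

endsolid


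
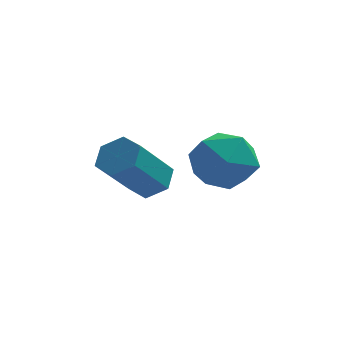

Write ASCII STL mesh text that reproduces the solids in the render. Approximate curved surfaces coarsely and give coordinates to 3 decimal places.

solid 
facet normal 0.432 0.518 -0.739
outer loop
vertex 0.407 -0.077 0.628
vertex -0.298 -0.113 0.191
vertex -0.164 0.519 0.712
endloop
endfacet
facet normal 0.583 0.465 0.666
outer loop
vertex 0.407 -0.077 0.628
vertex -0.164 0.519 0.712
vertex -0.537 -1.211 2.246
endloop
endfacet
facet normal 0.583 0.465 0.666
outer loop
vertex -0.537 -1.211 2.246
vertex -0.164 0.519 0.712
vertex -1.109 -0.615 2.33
endloop
endfacet
facet normal -0.431 -0.518 0.739
outer loop
vertex -0.537 -1.211 2.246
vertex -1.109 -0.615 2.33
vertex -1.242 -1.247 1.809
endloop
endfacet
facet normal 0.432 0.518 -0.739
outer loop
vertex -0.164 0.519 0.712
vertex -0.298 -0.113 0.191
vertex -0.869 0.483 0.275
endloop
endfacet
facet normal -0.305 0.854 0.421
outer loop
vertex -0.164 0.519 0.712
vertex -0.869 0.483 0.275
vertex -1.109 -0.615 2.33
endloop
endfacet
facet normal -0.305 0.854 0.421
outer loop
vertex -1.109 -0.615 2.33
vertex -0.869 0.483 0.275
vertex -1.814 -0.651 1.893
endloop
endfacet
facet normal -0.431 -0.518 0.739
outer loop
vertex -1.109 -0.615 2.33
vertex -1.814 -0.651 1.893
vertex -1.242 -1.247 1.809
endloop
endfacet
facet normal 0.432 0.518 -0.739
outer loop
vertex -0.869 0.483 0.275
vertex -0.298 -0.113 0.191
vertex -1.003 -0.149 -0.246
endloop
endfacet
facet normal -0.888 0.390 -0.245
outer loop
vertex -0.869 0.483 0.275
vertex -1.003 -0.149 -0.246
vertex -1.814 -0.651 1.893
endloop
endfacet
facet normal -0.888 0.389 -0.245
outer loop
vertex -1.814 -0.651 1.893
vertex -1.003 -0.149 -0.246
vertex -1.947 -1.283 1.372
endloop
endfacet
facet normal -0.431 -0.518 0.739
outer loop
vertex -1.814 -0.651 1.893
vertex -1.947 -1.283 1.372
vertex -1.242 -1.247 1.809
endloop
endfacet
facet normal 0.431 0.518 -0.739
outer loop
vertex -1.003 -0.149 -0.246
vertex -0.298 -0.113 0.191
vertex -0.431 -0.745 -0.33
endloop
endfacet
facet normal -0.583 -0.465 -0.666
outer loop
vertex -1.003 -0.149 -0.246
vertex -0.431 -0.745 -0.33
vertex -1.947 -1.283 1.372
endloop
endfacet
facet normal -0.583 -0.465 -0.666
outer loop
vertex -1.947 -1.283 1.372
vertex -0.431 -0.745 -0.33
vertex -1.376 -1.879 1.288
endloop
endfacet
facet normal -0.432 -0.518 0.739
outer loop
vertex -1.947 -1.283 1.372
vertex -1.376 -1.879 1.288
vertex -1.242 -1.247 1.809
endloop
endfacet
facet normal 0.431 0.518 -0.739
outer loop
vertex -0.431 -0.745 -0.33
vertex -0.298 -0.113 0.191
vertex 0.274 -0.709 0.107
endloop
endfacet
facet normal 0.305 -0.854 -0.421
outer loop
vertex -0.431 -0.745 -0.33
vertex 0.274 -0.709 0.107
vertex -1.376 -1.879 1.288
endloop
endfacet
facet normal 0.305 -0.854 -0.421
outer loop
vertex -1.376 -1.879 1.288
vertex 0.274 -0.709 0.107
vertex -0.671 -1.843 1.725
endloop
endfacet
facet normal -0.432 -0.518 0.739
outer loop
vertex -1.376 -1.879 1.288
vertex -0.671 -1.843 1.725
vertex -1.242 -1.247 1.809
endloop
endfacet
facet normal 0.431 0.518 -0.739
outer loop
vertex 0.274 -0.709 0.107
vertex -0.298 -0.113 0.191
vertex 0.407 -0.077 0.628
endloop
endfacet
facet normal 0.888 -0.389 0.246
outer loop
vertex 0.274 -0.709 0.107
vertex 0.407 -0.077 0.628
vertex -0.671 -1.843 1.725
endloop
endfacet
facet normal 0.888 -0.390 0.245
outer loop
vertex -0.671 -1.843 1.725
vertex 0.407 -0.077 0.628
vertex -0.537 -1.211 2.246
endloop
endfacet
facet normal -0.432 -0.518 0.739
outer loop
vertex -0.671 -1.843 1.725
vertex -0.537 -1.211 2.246
vertex -1.242 -1.247 1.809
endloop
endfacet
facet normal 0.502 0.735 -0.455
outer loop
vertex 2.703 -3.173 1.927
vertex 1.928 -2.371 2.367
vertex 2.912 -2.658 2.989
endloop
endfacet
facet normal 0.939 0.199 -0.281
outer loop
vertex 2.703 -3.173 1.927
vertex 2.912 -2.658 2.989
vertex 3.116 -3.829 2.841
endloop
endfacet
facet normal 0.698 -0.393 -0.598
outer loop
vertex 2.703 -3.173 1.927
vertex 3.116 -3.829 2.841
vertex 2.258 -4.267 2.127
endloop
endfacet
facet normal 0.113 -0.223 -0.968
outer loop
vertex 2.703 -3.173 1.927
vertex 2.258 -4.267 2.127
vertex 1.524 -3.366 1.834
endloop
endfacet
facet normal -0.008 0.475 -0.880
outer loop
vertex 2.703 -3.173 1.927
vertex 1.524 -3.366 1.834
vertex 1.928 -2.371 2.367
endloop
endfacet
facet normal 0.899 0.103 0.425
outer loop
vertex 3.116 -3.829 2.841
vertex 2.912 -2.658 2.989
vertex 2.596 -3.434 3.846
endloop
endfacet
facet normal 0.193 0.971 0.143
outer loop
vertex 2.912 -2.658 2.989
vertex 1.928 -2.371 2.367
vertex 1.862 -2.533 3.553
endloop
endfacet
facet normal -0.634 0.549 -0.544
outer loop
vertex 1.928 -2.371 2.367
vertex 1.524 -3.366 1.834
vertex 1.004 -2.971 2.839
endloop
endfacet
facet normal -0.438 -0.580 -0.687
outer loop
vertex 1.524 -3.366 1.834
vertex 2.258 -4.267 2.127
vertex 1.208 -4.142 2.691
endloop
endfacet
facet normal 0.510 -0.855 -0.088
outer loop
vertex 2.258 -4.267 2.127
vertex 3.116 -3.829 2.841
vertex 2.192 -4.429 3.313
endloop
endfacet
facet normal -0.113 0.223 0.968
outer loop
vertex 1.417 -3.627 3.753
vertex 2.596 -3.434 3.846
vertex 1.862 -2.533 3.553
endloop
endfacet
facet normal -0.698 0.393 0.598
outer loop
vertex 1.417 -3.627 3.753
vertex 1.862 -2.533 3.553
vertex 1.004 -2.971 2.839
endloop
endfacet
facet normal -0.939 -0.199 0.281
outer loop
vertex 1.417 -3.627 3.753
vertex 1.004 -2.971 2.839
vertex 1.208 -4.142 2.691
endloop
endfacet
facet normal -0.502 -0.735 0.455
outer loop
vertex 1.417 -3.627 3.753
vertex 1.208 -4.142 2.691
vertex 2.192 -4.429 3.313
endloop
endfacet
facet normal 0.008 -0.475 0.880
outer loop
vertex 1.417 -3.627 3.753
vertex 2.192 -4.429 3.313
vertex 2.596 -3.434 3.846
endloop
endfacet
facet normal 0.438 0.580 0.687
outer loop
vertex 1.862 -2.533 3.553
vertex 2.596 -3.434 3.846
vertex 2.912 -2.658 2.989
endloop
endfacet
facet normal -0.510 0.855 0.088
outer loop
vertex 1.004 -2.971 2.839
vertex 1.862 -2.533 3.553
vertex 1.928 -2.371 2.367
endloop
endfacet
facet normal -0.899 -0.103 -0.425
outer loop
vertex 1.208 -4.142 2.691
vertex 1.004 -2.971 2.839
vertex 1.524 -3.366 1.834
endloop
endfacet
facet normal -0.193 -0.971 -0.143
outer loop
vertex 2.192 -4.429 3.313
vertex 1.208 -4.142 2.691
vertex 2.258 -4.267 2.127
endloop
endfacet
facet normal 0.634 -0.549 0.544
outer loop
vertex 2.596 -3.434 3.846
vertex 2.192 -4.429 3.313
vertex 3.116 -3.829 2.841
endloop
endfacet

endsolid


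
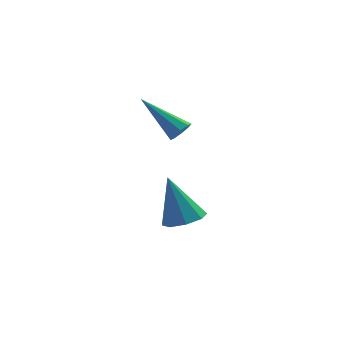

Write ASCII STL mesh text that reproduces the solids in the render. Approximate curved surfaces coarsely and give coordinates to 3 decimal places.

solid 
facet normal 0.243 -0.352 -0.904
outer loop
vertex 0.96 -4.223 -2.576
vertex 0.092 -4.219 -2.811
vertex 0.767 -3.627 -2.86
endloop
endfacet
facet normal 0.778 0.457 0.431
outer loop
vertex 0.96 -4.223 -2.576
vertex 0.767 -3.627 -2.86
vertex -0.432 -3.461 -0.869
endloop
endfacet
facet normal 0.244 -0.353 -0.903
outer loop
vertex 0.767 -3.627 -2.86
vertex 0.092 -4.219 -2.811
vertex 0.179 -3.377 -3.117
endloop
endfacet
facet normal 0.340 0.932 0.127
outer loop
vertex 0.767 -3.627 -2.86
vertex 0.179 -3.377 -3.117
vertex -0.432 -3.461 -0.869
endloop
endfacet
facet normal 0.243 -0.353 -0.903
outer loop
vertex 0.179 -3.377 -3.117
vertex 0.092 -4.219 -2.811
vertex -0.461 -3.62 -3.194
endloop
endfacet
facet normal -0.348 0.936 -0.060
outer loop
vertex 0.179 -3.377 -3.117
vertex -0.461 -3.62 -3.194
vertex -0.432 -3.461 -0.869
endloop
endfacet
facet normal 0.244 -0.353 -0.903
outer loop
vertex -0.461 -3.62 -3.194
vertex 0.092 -4.219 -2.811
vertex -0.777 -4.215 -3.047
endloop
endfacet
facet normal -0.885 0.465 -0.021
outer loop
vertex -0.461 -3.62 -3.194
vertex -0.777 -4.215 -3.047
vertex -0.432 -3.461 -0.869
endloop
endfacet
facet normal 0.244 -0.353 -0.903
outer loop
vertex -0.777 -4.215 -3.047
vertex 0.092 -4.219 -2.811
vertex -0.584 -4.811 -2.762
endloop
endfacet
facet normal -0.954 -0.203 0.221
outer loop
vertex -0.777 -4.215 -3.047
vertex -0.584 -4.811 -2.762
vertex -0.432 -3.461 -0.869
endloop
endfacet
facet normal 0.243 -0.352 -0.904
outer loop
vertex -0.584 -4.811 -2.762
vertex 0.092 -4.219 -2.811
vertex 0.005 -5.061 -2.506
endloop
endfacet
facet normal -0.516 -0.678 0.525
outer loop
vertex -0.584 -4.811 -2.762
vertex 0.005 -5.061 -2.506
vertex -0.432 -3.461 -0.869
endloop
endfacet
facet normal 0.243 -0.352 -0.904
outer loop
vertex 0.005 -5.061 -2.506
vertex 0.092 -4.219 -2.811
vertex 0.644 -4.818 -2.429
endloop
endfacet
facet normal 0.173 -0.681 0.712
outer loop
vertex 0.005 -5.061 -2.506
vertex 0.644 -4.818 -2.429
vertex -0.432 -3.461 -0.869
endloop
endfacet
facet normal 0.243 -0.352 -0.904
outer loop
vertex 0.644 -4.818 -2.429
vertex 0.092 -4.219 -2.811
vertex 0.96 -4.223 -2.576
endloop
endfacet
facet normal 0.709 -0.211 0.673
outer loop
vertex 0.644 -4.818 -2.429
vertex 0.96 -4.223 -2.576
vertex -0.432 -3.461 -0.869
endloop
endfacet
facet normal 0.603 -0.578 -0.550
outer loop
vertex 0.229 -4.151 2.385
vertex -0.004 -3.966 1.935
vertex 0.417 -3.814 2.237
endloop
endfacet
facet normal 0.502 0.097 0.859
outer loop
vertex 0.229 -4.151 2.385
vertex 0.417 -3.814 2.237
vertex -1.316 -2.714 3.125
endloop
endfacet
facet normal 0.603 -0.577 -0.550
outer loop
vertex 0.417 -3.814 2.237
vertex -0.004 -3.966 1.935
vertex 0.358 -3.566 1.912
endloop
endfacet
facet normal 0.628 0.669 0.397
outer loop
vertex 0.417 -3.814 2.237
vertex 0.358 -3.566 1.912
vertex -1.316 -2.714 3.125
endloop
endfacet
facet normal 0.603 -0.578 -0.550
outer loop
vertex 0.358 -3.566 1.912
vertex -0.004 -3.966 1.935
vertex 0.087 -3.552 1.6
endloop
endfacet
facet normal 0.307 0.925 -0.225
outer loop
vertex 0.358 -3.566 1.912
vertex 0.087 -3.552 1.6
vertex -1.316 -2.714 3.125
endloop
endfacet
facet normal 0.605 -0.577 -0.549
outer loop
vertex 0.087 -3.552 1.6
vertex -0.004 -3.966 1.935
vertex -0.237 -3.781 1.484
endloop
endfacet
facet normal -0.274 0.714 -0.644
outer loop
vertex 0.087 -3.552 1.6
vertex -0.237 -3.781 1.484
vertex -1.316 -2.714 3.125
endloop
endfacet
facet normal 0.606 -0.576 -0.549
outer loop
vertex -0.237 -3.781 1.484
vertex -0.004 -3.966 1.935
vertex -0.424 -4.119 1.632
endloop
endfacet
facet normal -0.774 0.160 -0.613
outer loop
vertex -0.237 -3.781 1.484
vertex -0.424 -4.119 1.632
vertex -1.316 -2.714 3.125
endloop
endfacet
facet normal 0.606 -0.576 -0.549
outer loop
vertex -0.424 -4.119 1.632
vertex -0.004 -3.966 1.935
vertex -0.365 -4.367 1.957
endloop
endfacet
facet normal -0.899 -0.411 -0.150
outer loop
vertex -0.424 -4.119 1.632
vertex -0.365 -4.367 1.957
vertex -1.316 -2.714 3.125
endloop
endfacet
facet normal 0.606 -0.576 -0.549
outer loop
vertex -0.365 -4.367 1.957
vertex -0.004 -3.966 1.935
vertex -0.095 -4.38 2.269
endloop
endfacet
facet normal -0.578 -0.666 0.472
outer loop
vertex -0.365 -4.367 1.957
vertex -0.095 -4.38 2.269
vertex -1.316 -2.714 3.125
endloop
endfacet
facet normal 0.604 -0.576 -0.550
outer loop
vertex -0.095 -4.38 2.269
vertex -0.004 -3.966 1.935
vertex 0.229 -4.151 2.385
endloop
endfacet
facet normal 0.003 -0.455 0.890
outer loop
vertex -0.095 -4.38 2.269
vertex 0.229 -4.151 2.385
vertex -1.316 -2.714 3.125
endloop
endfacet

endsolid


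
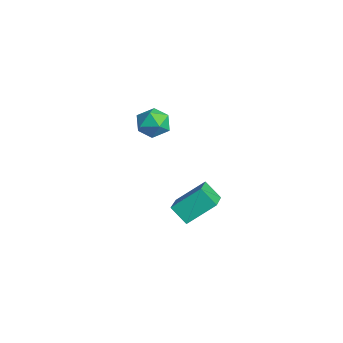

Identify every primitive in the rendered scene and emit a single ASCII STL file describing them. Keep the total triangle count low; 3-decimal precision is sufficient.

solid 
facet normal -0.580 -0.448 0.680
outer loop
vertex 3.852 2.322 -0.952
vertex 2.113 3.216 -1.846
vertex 3.677 0.89 -2.045
endloop
endfacet
facet normal 0.809 -0.416 0.415
outer loop
vertex 4.367 1.424 -2.854
vertex 3.852 2.322 -0.952
vertex 3.677 0.89 -2.045
endloop
endfacet
facet normal -0.580 -0.448 0.680
outer loop
vertex 3.677 0.89 -2.045
vertex 2.113 3.216 -1.846
vertex 1.938 1.784 -2.939
endloop
endfacet
facet normal -0.096 -0.791 -0.604
outer loop
vertex 1.938 1.784 -2.939
vertex 4.367 1.424 -2.854
vertex 3.677 0.89 -2.045
endloop
endfacet
facet normal 0.096 0.791 0.604
outer loop
vertex 3.852 2.322 -0.952
vertex 2.803 3.75 -2.655
vertex 2.113 3.216 -1.846
endloop
endfacet
facet normal 0.809 -0.416 0.415
outer loop
vertex 4.542 2.856 -1.761
vertex 3.852 2.322 -0.952
vertex 4.367 1.424 -2.854
endloop
endfacet
facet normal 0.096 0.791 0.604
outer loop
vertex 4.542 2.856 -1.761
vertex 2.803 3.75 -2.655
vertex 3.852 2.322 -0.952
endloop
endfacet
facet normal -0.809 0.416 -0.415
outer loop
vertex 2.113 3.216 -1.846
vertex 2.803 3.75 -2.655
vertex 1.938 1.784 -2.939
endloop
endfacet
facet normal -0.096 -0.791 -0.604
outer loop
vertex 2.628 2.318 -3.748
vertex 4.367 1.424 -2.854
vertex 1.938 1.784 -2.939
endloop
endfacet
facet normal -0.809 0.416 -0.415
outer loop
vertex 1.938 1.784 -2.939
vertex 2.803 3.75 -2.655
vertex 2.628 2.318 -3.748
endloop
endfacet
facet normal 0.580 0.448 -0.680
outer loop
vertex 2.628 2.318 -3.748
vertex 4.542 2.856 -1.761
vertex 4.367 1.424 -2.854
endloop
endfacet
facet normal 0.580 0.448 -0.680
outer loop
vertex 2.803 3.75 -2.655
vertex 4.542 2.856 -1.761
vertex 2.628 2.318 -3.748
endloop
endfacet
facet normal -0.867 0.493 0.072
outer loop
vertex -3.062 3.093 -0.617
vertex -3.554 2.245 -0.74
vertex -3.308 2.545 0.169
endloop
endfacet
facet normal -0.359 0.815 0.455
outer loop
vertex -3.062 3.093 -0.617
vertex -3.308 2.545 0.169
vertex -2.415 2.967 0.119
endloop
endfacet
facet normal 0.176 0.984 0.014
outer loop
vertex -3.062 3.093 -0.617
vertex -2.415 2.967 0.119
vertex -2.109 2.926 -0.82
endloop
endfacet
facet normal -0.002 0.767 -0.641
outer loop
vertex -3.062 3.093 -0.617
vertex -2.109 2.926 -0.82
vertex -2.814 2.48 -1.351
endloop
endfacet
facet normal -0.647 0.463 -0.606
outer loop
vertex -3.062 3.093 -0.617
vertex -2.814 2.48 -1.351
vertex -3.554 2.245 -0.74
endloop
endfacet
facet normal -0.111 0.345 0.932
outer loop
vertex -2.415 2.967 0.119
vertex -3.308 2.545 0.169
vertex -2.506 2.04 0.451
endloop
endfacet
facet normal -0.934 -0.177 0.311
outer loop
vertex -3.308 2.545 0.169
vertex -3.554 2.245 -0.74
vertex -3.211 1.594 -0.08
endloop
endfacet
facet normal -0.577 -0.225 -0.785
outer loop
vertex -3.554 2.245 -0.74
vertex -2.814 2.48 -1.351
vertex -2.905 1.553 -1.019
endloop
endfacet
facet normal 0.466 0.268 -0.843
outer loop
vertex -2.814 2.48 -1.351
vertex -2.109 2.926 -0.82
vertex -2.012 1.975 -1.069
endloop
endfacet
facet normal 0.754 0.619 0.219
outer loop
vertex -2.109 2.926 -0.82
vertex -2.415 2.967 0.119
vertex -1.766 2.275 -0.16
endloop
endfacet
facet normal 0.002 -0.767 0.641
outer loop
vertex -2.258 1.427 -0.283
vertex -2.506 2.04 0.451
vertex -3.211 1.594 -0.08
endloop
endfacet
facet normal -0.176 -0.984 -0.014
outer loop
vertex -2.258 1.427 -0.283
vertex -3.211 1.594 -0.08
vertex -2.905 1.553 -1.019
endloop
endfacet
facet normal 0.359 -0.815 -0.455
outer loop
vertex -2.258 1.427 -0.283
vertex -2.905 1.553 -1.019
vertex -2.012 1.975 -1.069
endloop
endfacet
facet normal 0.867 -0.493 -0.072
outer loop
vertex -2.258 1.427 -0.283
vertex -2.012 1.975 -1.069
vertex -1.766 2.275 -0.16
endloop
endfacet
facet normal 0.647 -0.463 0.606
outer loop
vertex -2.258 1.427 -0.283
vertex -1.766 2.275 -0.16
vertex -2.506 2.04 0.451
endloop
endfacet
facet normal -0.466 -0.268 0.843
outer loop
vertex -3.211 1.594 -0.08
vertex -2.506 2.04 0.451
vertex -3.308 2.545 0.169
endloop
endfacet
facet normal -0.754 -0.619 -0.219
outer loop
vertex -2.905 1.553 -1.019
vertex -3.211 1.594 -0.08
vertex -3.554 2.245 -0.74
endloop
endfacet
facet normal 0.111 -0.345 -0.932
outer loop
vertex -2.012 1.975 -1.069
vertex -2.905 1.553 -1.019
vertex -2.814 2.48 -1.351
endloop
endfacet
facet normal 0.934 0.177 -0.311
outer loop
vertex -1.766 2.275 -0.16
vertex -2.012 1.975 -1.069
vertex -2.109 2.926 -0.82
endloop
endfacet
facet normal 0.577 0.225 0.785
outer loop
vertex -2.506 2.04 0.451
vertex -1.766 2.275 -0.16
vertex -2.415 2.967 0.119
endloop
endfacet

endsolid


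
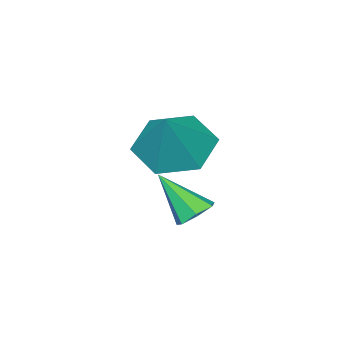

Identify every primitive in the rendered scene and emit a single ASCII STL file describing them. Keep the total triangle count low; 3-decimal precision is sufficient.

solid 
facet normal -0.223 0.608 -0.762
outer loop
vertex 0.478 2.029 -2.22
vertex 0.148 1.674 -2.407
vertex 0.053 2.06 -2.071
endloop
endfacet
facet normal 0.312 0.549 0.776
outer loop
vertex 0.478 2.029 -2.22
vertex 0.053 2.06 -2.071
vertex 0.452 0.846 -1.373
endloop
endfacet
facet normal -0.223 0.608 -0.762
outer loop
vertex 0.053 2.06 -2.071
vertex 0.148 1.674 -2.407
vertex -0.3 1.8 -2.175
endloop
endfacet
facet normal -0.475 0.316 0.821
outer loop
vertex 0.053 2.06 -2.071
vertex -0.3 1.8 -2.175
vertex 0.452 0.846 -1.373
endloop
endfacet
facet normal -0.223 0.609 -0.761
outer loop
vertex -0.3 1.8 -2.175
vertex 0.148 1.674 -2.407
vertex -0.317 1.445 -2.454
endloop
endfacet
facet normal -0.848 -0.302 0.436
outer loop
vertex -0.3 1.8 -2.175
vertex -0.317 1.445 -2.454
vertex 0.452 0.846 -1.373
endloop
endfacet
facet normal -0.224 0.611 -0.759
outer loop
vertex -0.317 1.445 -2.454
vertex 0.148 1.674 -2.407
vertex 0.016 1.264 -2.698
endloop
endfacet
facet normal -0.527 -0.845 -0.093
outer loop
vertex -0.317 1.445 -2.454
vertex 0.016 1.264 -2.698
vertex 0.452 0.846 -1.373
endloop
endfacet
facet normal -0.224 0.611 -0.759
outer loop
vertex 0.016 1.264 -2.698
vertex 0.148 1.674 -2.407
vertex 0.448 1.391 -2.723
endloop
endfacet
facet normal 0.243 -0.899 -0.364
outer loop
vertex 0.016 1.264 -2.698
vertex 0.448 1.391 -2.723
vertex 0.452 0.846 -1.373
endloop
endfacet
facet normal -0.225 0.610 -0.760
outer loop
vertex 0.448 1.391 -2.723
vertex 0.148 1.674 -2.407
vertex 0.654 1.732 -2.51
endloop
endfacet
facet normal 0.887 -0.427 -0.175
outer loop
vertex 0.448 1.391 -2.723
vertex 0.654 1.732 -2.51
vertex 0.452 0.846 -1.373
endloop
endfacet
facet normal -0.225 0.609 -0.760
outer loop
vertex 0.654 1.732 -2.51
vertex 0.148 1.674 -2.407
vertex 0.478 2.029 -2.22
endloop
endfacet
facet normal 0.917 0.218 0.333
outer loop
vertex 0.654 1.732 -2.51
vertex 0.478 2.029 -2.22
vertex 0.452 0.846 -1.373
endloop
endfacet
facet normal -0.548 -0.316 -0.775
outer loop
vertex 1.284 1.557 -0.846
vertex 0.544 1.418 -0.266
vertex 0.662 2.259 -0.692
endloop
endfacet
facet normal 0.726 0.674 -0.137
outer loop
vertex 1.284 1.557 -0.846
vertex 0.662 2.259 -0.692
vertex 1.316 1.862 0.826
endloop
endfacet
facet normal -0.547 -0.316 -0.775
outer loop
vertex 0.662 2.259 -0.692
vertex 0.544 1.418 -0.266
vertex -0.078 2.12 -0.113
endloop
endfacet
facet normal 0.012 0.969 0.248
outer loop
vertex 0.662 2.259 -0.692
vertex -0.078 2.12 -0.113
vertex 1.316 1.862 0.826
endloop
endfacet
facet normal -0.547 -0.316 -0.775
outer loop
vertex -0.078 2.12 -0.113
vertex 0.544 1.418 -0.266
vertex -0.196 1.279 0.313
endloop
endfacet
facet normal -0.438 0.454 0.776
outer loop
vertex -0.078 2.12 -0.113
vertex -0.196 1.279 0.313
vertex 1.316 1.862 0.826
endloop
endfacet
facet normal -0.547 -0.315 -0.775
outer loop
vertex -0.196 1.279 0.313
vertex 0.544 1.418 -0.266
vertex 0.426 0.577 0.159
endloop
endfacet
facet normal -0.174 -0.356 0.918
outer loop
vertex -0.196 1.279 0.313
vertex 0.426 0.577 0.159
vertex 1.316 1.862 0.826
endloop
endfacet
facet normal -0.548 -0.315 -0.775
outer loop
vertex 0.426 0.577 0.159
vertex 0.544 1.418 -0.266
vertex 1.165 0.716 -0.42
endloop
endfacet
facet normal 0.540 -0.651 0.533
outer loop
vertex 0.426 0.577 0.159
vertex 1.165 0.716 -0.42
vertex 1.316 1.862 0.826
endloop
endfacet
facet normal -0.548 -0.315 -0.775
outer loop
vertex 1.165 0.716 -0.42
vertex 0.544 1.418 -0.266
vertex 1.284 1.557 -0.846
endloop
endfacet
facet normal 0.991 -0.137 0.006
outer loop
vertex 1.165 0.716 -0.42
vertex 1.284 1.557 -0.846
vertex 1.316 1.862 0.826
endloop
endfacet

endsolid


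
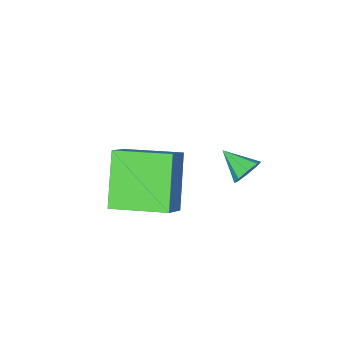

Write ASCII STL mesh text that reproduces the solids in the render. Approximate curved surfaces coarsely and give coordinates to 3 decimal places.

solid 
facet normal -0.681 -0.398 -0.614
outer loop
vertex -1.062 0.126 -0.116
vertex -2.19 1.63 0.16
vertex -0.18 1.08 -1.714
endloop
endfacet
facet normal 0.593 -0.792 -0.145
outer loop
vertex 0.59 1.53 -1.02
vertex -1.062 0.126 -0.116
vertex -0.18 1.08 -1.714
endloop
endfacet
facet normal -0.681 -0.398 -0.614
outer loop
vertex -0.18 1.08 -1.714
vertex -2.19 1.63 0.16
vertex -1.308 2.584 -1.438
endloop
endfacet
facet normal 0.428 0.464 -0.776
outer loop
vertex -1.308 2.584 -1.438
vertex 0.59 1.53 -1.02
vertex -0.18 1.08 -1.714
endloop
endfacet
facet normal -0.428 -0.464 0.776
outer loop
vertex -1.062 0.126 -0.116
vertex -1.42 2.08 0.854
vertex -2.19 1.63 0.16
endloop
endfacet
facet normal 0.593 -0.792 -0.145
outer loop
vertex -0.292 0.576 0.578
vertex -1.062 0.126 -0.116
vertex 0.59 1.53 -1.02
endloop
endfacet
facet normal -0.428 -0.464 0.776
outer loop
vertex -0.292 0.576 0.578
vertex -1.42 2.08 0.854
vertex -1.062 0.126 -0.116
endloop
endfacet
facet normal -0.593 0.792 0.145
outer loop
vertex -2.19 1.63 0.16
vertex -1.42 2.08 0.854
vertex -1.308 2.584 -1.438
endloop
endfacet
facet normal 0.428 0.464 -0.776
outer loop
vertex -0.538 3.034 -0.744
vertex 0.59 1.53 -1.02
vertex -1.308 2.584 -1.438
endloop
endfacet
facet normal -0.593 0.792 0.145
outer loop
vertex -1.308 2.584 -1.438
vertex -1.42 2.08 0.854
vertex -0.538 3.034 -0.744
endloop
endfacet
facet normal 0.681 0.398 0.614
outer loop
vertex -0.538 3.034 -0.744
vertex -0.292 0.576 0.578
vertex 0.59 1.53 -1.02
endloop
endfacet
facet normal 0.681 0.398 0.614
outer loop
vertex -1.42 2.08 0.854
vertex -0.292 0.576 0.578
vertex -0.538 3.034 -0.744
endloop
endfacet
facet normal -0.192 0.866 -0.463
outer loop
vertex -3.759 2.344 -1.619
vertex -3.947 2.56 -1.137
vertex -3.449 2.534 -1.392
endloop
endfacet
facet normal 0.682 -0.577 -0.449
outer loop
vertex -3.759 2.344 -1.619
vertex -3.449 2.534 -1.392
vertex -3.733 1.6 -0.623
endloop
endfacet
facet normal -0.192 0.865 -0.464
outer loop
vertex -3.449 2.534 -1.392
vertex -3.947 2.56 -1.137
vertex -3.43 2.74 -1.016
endloop
endfacet
facet normal 0.970 -0.231 0.078
outer loop
vertex -3.449 2.534 -1.392
vertex -3.43 2.74 -1.016
vertex -3.733 1.6 -0.623
endloop
endfacet
facet normal -0.193 0.865 -0.464
outer loop
vertex -3.43 2.74 -1.016
vertex -3.947 2.56 -1.137
vertex -3.715 2.84 -0.711
endloop
endfacet
facet normal 0.736 0.037 0.676
outer loop
vertex -3.43 2.74 -1.016
vertex -3.715 2.84 -0.711
vertex -3.733 1.6 -0.623
endloop
endfacet
facet normal -0.193 0.865 -0.464
outer loop
vertex -3.715 2.84 -0.711
vertex -3.947 2.56 -1.137
vertex -4.135 2.776 -0.656
endloop
endfacet
facet normal 0.119 0.069 0.990
outer loop
vertex -3.715 2.84 -0.711
vertex -4.135 2.776 -0.656
vertex -3.733 1.6 -0.623
endloop
endfacet
facet normal -0.192 0.865 -0.464
outer loop
vertex -4.135 2.776 -0.656
vertex -3.947 2.56 -1.137
vertex -4.445 2.586 -0.882
endloop
endfacet
facet normal -0.519 -0.154 0.841
outer loop
vertex -4.135 2.776 -0.656
vertex -4.445 2.586 -0.882
vertex -3.733 1.6 -0.623
endloop
endfacet
facet normal -0.193 0.864 -0.464
outer loop
vertex -4.445 2.586 -0.882
vertex -3.947 2.56 -1.137
vertex -4.463 2.38 -1.258
endloop
endfacet
facet normal -0.807 -0.501 0.313
outer loop
vertex -4.445 2.586 -0.882
vertex -4.463 2.38 -1.258
vertex -3.733 1.6 -0.623
endloop
endfacet
facet normal -0.193 0.865 -0.463
outer loop
vertex -4.463 2.38 -1.258
vertex -3.947 2.56 -1.137
vertex -4.179 2.28 -1.563
endloop
endfacet
facet normal -0.574 -0.768 -0.283
outer loop
vertex -4.463 2.38 -1.258
vertex -4.179 2.28 -1.563
vertex -3.733 1.6 -0.623
endloop
endfacet
facet normal -0.194 0.865 -0.463
outer loop
vertex -4.179 2.28 -1.563
vertex -3.947 2.56 -1.137
vertex -3.759 2.344 -1.619
endloop
endfacet
facet normal 0.042 -0.800 -0.599
outer loop
vertex -4.179 2.28 -1.563
vertex -3.759 2.344 -1.619
vertex -3.733 1.6 -0.623
endloop
endfacet

endsolid


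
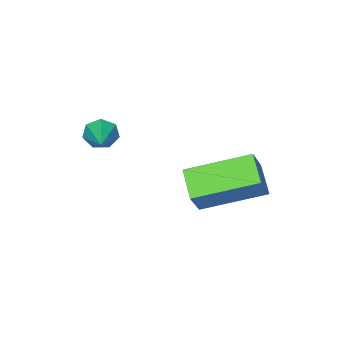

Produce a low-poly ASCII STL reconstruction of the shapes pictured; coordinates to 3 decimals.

solid 
facet normal -0.553 -0.224 -0.802
outer loop
vertex -3.693 0.505 -0.534
vertex -5.203 1.87 0.126
vertex -3.175 1.368 -1.132
endloop
endfacet
facet normal 0.706 -0.638 -0.309
outer loop
vertex -2.577 1.61 -0.266
vertex -3.693 0.505 -0.534
vertex -3.175 1.368 -1.132
endloop
endfacet
facet normal -0.553 -0.224 -0.802
outer loop
vertex -3.175 1.368 -1.132
vertex -5.203 1.87 0.126
vertex -4.685 2.732 -0.472
endloop
endfacet
facet normal 0.442 0.737 -0.511
outer loop
vertex -4.685 2.732 -0.472
vertex -2.577 1.61 -0.266
vertex -3.175 1.368 -1.132
endloop
endfacet
facet normal -0.442 -0.737 0.511
outer loop
vertex -3.693 0.505 -0.534
vertex -4.605 2.112 0.992
vertex -5.203 1.87 0.126
endloop
endfacet
facet normal 0.706 -0.638 -0.308
outer loop
vertex -3.095 0.748 0.332
vertex -3.693 0.505 -0.534
vertex -2.577 1.61 -0.266
endloop
endfacet
facet normal -0.442 -0.737 0.512
outer loop
vertex -3.095 0.748 0.332
vertex -4.605 2.112 0.992
vertex -3.693 0.505 -0.534
endloop
endfacet
facet normal -0.705 0.638 0.309
outer loop
vertex -5.203 1.87 0.126
vertex -4.605 2.112 0.992
vertex -4.685 2.732 -0.472
endloop
endfacet
facet normal 0.442 0.737 -0.512
outer loop
vertex -4.087 2.975 0.394
vertex -2.577 1.61 -0.266
vertex -4.685 2.732 -0.472
endloop
endfacet
facet normal -0.706 0.638 0.309
outer loop
vertex -4.685 2.732 -0.472
vertex -4.605 2.112 0.992
vertex -4.087 2.975 0.394
endloop
endfacet
facet normal 0.553 0.224 0.802
outer loop
vertex -4.087 2.975 0.394
vertex -3.095 0.748 0.332
vertex -2.577 1.61 -0.266
endloop
endfacet
facet normal 0.553 0.224 0.802
outer loop
vertex -4.605 2.112 0.992
vertex -3.095 0.748 0.332
vertex -4.087 2.975 0.394
endloop
endfacet
facet normal -0.613 -0.721 -0.324
outer loop
vertex -1.66 -1.588 0.836
vertex -1.955 -1.551 1.311
vertex -2.029 -1.272 0.831
endloop
endfacet
facet normal 0.378 0.428 -0.821
outer loop
vertex -1.66 -1.588 0.836
vertex -2.029 -1.272 0.831
vertex -0.865 -0.269 1.889
endloop
endfacet
facet normal -0.613 -0.721 -0.324
outer loop
vertex -2.029 -1.272 0.831
vertex -1.955 -1.551 1.311
vertex -2.342 -1.166 1.187
endloop
endfacet
facet normal -0.273 0.830 -0.487
outer loop
vertex -2.029 -1.272 0.831
vertex -2.342 -1.166 1.187
vertex -0.865 -0.269 1.889
endloop
endfacet
facet normal -0.613 -0.720 -0.325
outer loop
vertex -2.342 -1.166 1.187
vertex -1.955 -1.551 1.311
vertex -2.364 -1.35 1.636
endloop
endfacet
facet normal -0.592 0.755 0.281
outer loop
vertex -2.342 -1.166 1.187
vertex -2.364 -1.35 1.636
vertex -0.865 -0.269 1.889
endloop
endfacet
facet normal -0.613 -0.720 -0.326
outer loop
vertex -2.364 -1.35 1.636
vertex -1.955 -1.551 1.311
vertex -2.078 -1.686 1.84
endloop
endfacet
facet normal -0.340 0.260 0.904
outer loop
vertex -2.364 -1.35 1.636
vertex -2.078 -1.686 1.84
vertex -0.865 -0.269 1.889
endloop
endfacet
facet normal -0.612 -0.721 -0.326
outer loop
vertex -2.078 -1.686 1.84
vertex -1.955 -1.551 1.311
vertex -1.699 -1.92 1.646
endloop
endfacet
facet normal 0.293 -0.283 0.913
outer loop
vertex -2.078 -1.686 1.84
vertex -1.699 -1.92 1.646
vertex -0.865 -0.269 1.889
endloop
endfacet
facet normal -0.612 -0.720 -0.326
outer loop
vertex -1.699 -1.92 1.646
vertex -1.955 -1.551 1.311
vertex -1.513 -1.876 1.199
endloop
endfacet
facet normal 0.833 -0.465 0.301
outer loop
vertex -1.699 -1.92 1.646
vertex -1.513 -1.876 1.199
vertex -0.865 -0.269 1.889
endloop
endfacet
facet normal -0.612 -0.721 -0.324
outer loop
vertex -1.513 -1.876 1.199
vertex -1.955 -1.551 1.311
vertex -1.66 -1.588 0.836
endloop
endfacet
facet normal 0.870 -0.149 -0.470
outer loop
vertex -1.513 -1.876 1.199
vertex -1.66 -1.588 0.836
vertex -0.865 -0.269 1.889
endloop
endfacet

endsolid


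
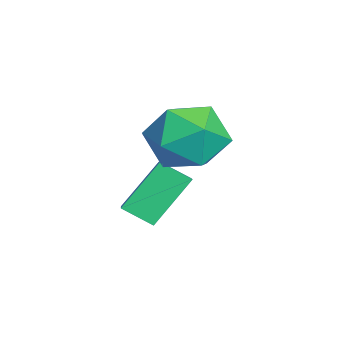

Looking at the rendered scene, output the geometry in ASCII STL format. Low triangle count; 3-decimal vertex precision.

solid 
facet normal -0.996 -0.027 -0.086
outer loop
vertex 2.367 -2.24 2.204
vertex 2.434 -3.189 1.731
vertex 2.341 -3.127 2.787
endloop
endfacet
facet normal -0.800 0.346 0.490
outer loop
vertex 2.367 -2.24 2.204
vertex 2.341 -3.127 2.787
vertex 2.905 -2.291 3.118
endloop
endfacet
facet normal -0.383 0.882 0.274
outer loop
vertex 2.367 -2.24 2.204
vertex 2.905 -2.291 3.118
vertex 3.346 -1.835 2.267
endloop
endfacet
facet normal -0.320 0.841 -0.436
outer loop
vertex 2.367 -2.24 2.204
vertex 3.346 -1.835 2.267
vertex 3.055 -2.39 1.41
endloop
endfacet
facet normal -0.699 0.279 -0.658
outer loop
vertex 2.367 -2.24 2.204
vertex 3.055 -2.39 1.41
vertex 2.434 -3.189 1.731
endloop
endfacet
facet normal -0.411 -0.082 0.908
outer loop
vertex 2.905 -2.291 3.118
vertex 2.341 -3.127 2.787
vertex 3.305 -3.27 3.21
endloop
endfacet
facet normal -0.727 -0.686 -0.024
outer loop
vertex 2.341 -3.127 2.787
vertex 2.434 -3.189 1.731
vertex 3.014 -3.825 2.353
endloop
endfacet
facet normal -0.247 -0.190 -0.950
outer loop
vertex 2.434 -3.189 1.731
vertex 3.055 -2.39 1.41
vertex 3.455 -3.369 1.502
endloop
endfacet
facet normal 0.366 0.720 -0.590
outer loop
vertex 3.055 -2.39 1.41
vertex 3.346 -1.835 2.267
vertex 4.019 -2.533 1.833
endloop
endfacet
facet normal 0.264 0.787 0.558
outer loop
vertex 3.346 -1.835 2.267
vertex 2.905 -2.291 3.118
vertex 3.926 -2.471 2.889
endloop
endfacet
facet normal 0.320 -0.841 0.436
outer loop
vertex 3.993 -3.42 2.416
vertex 3.305 -3.27 3.21
vertex 3.014 -3.825 2.353
endloop
endfacet
facet normal 0.383 -0.882 -0.274
outer loop
vertex 3.993 -3.42 2.416
vertex 3.014 -3.825 2.353
vertex 3.455 -3.369 1.502
endloop
endfacet
facet normal 0.800 -0.346 -0.490
outer loop
vertex 3.993 -3.42 2.416
vertex 3.455 -3.369 1.502
vertex 4.019 -2.533 1.833
endloop
endfacet
facet normal 0.996 0.027 0.086
outer loop
vertex 3.993 -3.42 2.416
vertex 4.019 -2.533 1.833
vertex 3.926 -2.471 2.889
endloop
endfacet
facet normal 0.699 -0.279 0.658
outer loop
vertex 3.993 -3.42 2.416
vertex 3.926 -2.471 2.889
vertex 3.305 -3.27 3.21
endloop
endfacet
facet normal -0.366 -0.720 0.590
outer loop
vertex 3.014 -3.825 2.353
vertex 3.305 -3.27 3.21
vertex 2.341 -3.127 2.787
endloop
endfacet
facet normal -0.264 -0.787 -0.558
outer loop
vertex 3.455 -3.369 1.502
vertex 3.014 -3.825 2.353
vertex 2.434 -3.189 1.731
endloop
endfacet
facet normal 0.411 0.082 -0.908
outer loop
vertex 4.019 -2.533 1.833
vertex 3.455 -3.369 1.502
vertex 3.055 -2.39 1.41
endloop
endfacet
facet normal 0.727 0.686 0.024
outer loop
vertex 3.926 -2.471 2.889
vertex 4.019 -2.533 1.833
vertex 3.346 -1.835 2.267
endloop
endfacet
facet normal 0.247 0.190 0.950
outer loop
vertex 3.305 -3.27 3.21
vertex 3.926 -2.471 2.889
vertex 2.905 -2.291 3.118
endloop
endfacet
facet normal -0.901 -0.013 -0.433
outer loop
vertex 2.843 -4.31 -0.07
vertex 2.277 -3.441 1.082
vertex 3.046 -3.59 -0.514
endloop
endfacet
facet normal 0.364 -0.561 -0.743
outer loop
vertex 3.903 -3.579 -0.102
vertex 2.843 -4.31 -0.07
vertex 3.046 -3.59 -0.514
endloop
endfacet
facet normal -0.901 -0.011 -0.433
outer loop
vertex 3.046 -3.59 -0.514
vertex 2.277 -3.441 1.082
vertex 2.481 -2.721 0.639
endloop
endfacet
facet normal 0.234 0.828 -0.509
outer loop
vertex 2.481 -2.721 0.639
vertex 3.903 -3.579 -0.102
vertex 3.046 -3.59 -0.514
endloop
endfacet
facet normal -0.234 -0.828 0.509
outer loop
vertex 2.843 -4.31 -0.07
vertex 3.134 -3.43 1.494
vertex 2.277 -3.441 1.082
endloop
endfacet
facet normal 0.364 -0.561 -0.744
outer loop
vertex 3.699 -4.299 0.341
vertex 2.843 -4.31 -0.07
vertex 3.903 -3.579 -0.102
endloop
endfacet
facet normal -0.234 -0.828 0.509
outer loop
vertex 3.699 -4.299 0.341
vertex 3.134 -3.43 1.494
vertex 2.843 -4.31 -0.07
endloop
endfacet
facet normal -0.365 0.561 0.743
outer loop
vertex 2.277 -3.441 1.082
vertex 3.134 -3.43 1.494
vertex 2.481 -2.721 0.639
endloop
endfacet
facet normal 0.234 0.828 -0.510
outer loop
vertex 3.337 -2.71 1.05
vertex 3.903 -3.579 -0.102
vertex 2.481 -2.721 0.639
endloop
endfacet
facet normal -0.364 0.561 0.743
outer loop
vertex 2.481 -2.721 0.639
vertex 3.134 -3.43 1.494
vertex 3.337 -2.71 1.05
endloop
endfacet
facet normal 0.901 0.012 0.434
outer loop
vertex 3.337 -2.71 1.05
vertex 3.699 -4.299 0.341
vertex 3.903 -3.579 -0.102
endloop
endfacet
facet normal 0.902 0.012 0.432
outer loop
vertex 3.134 -3.43 1.494
vertex 3.699 -4.299 0.341
vertex 3.337 -2.71 1.05
endloop
endfacet

endsolid


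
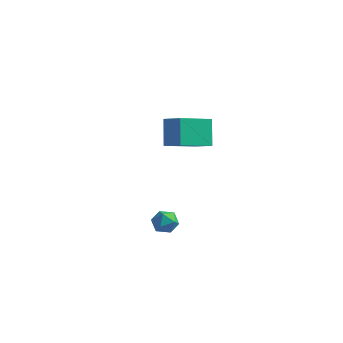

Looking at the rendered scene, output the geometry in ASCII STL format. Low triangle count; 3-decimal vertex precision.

solid 
facet normal -0.759 0.651 0.016
outer loop
vertex -0.025 -1.887 -0.311
vertex -0.48 -2.414 -0.474
vertex -0.337 -2.264 0.211
endloop
endfacet
facet normal -0.243 0.850 0.468
outer loop
vertex -0.025 -1.887 -0.311
vertex -0.337 -2.264 0.211
vertex 0.356 -2.092 0.259
endloop
endfacet
facet normal 0.358 0.929 0.095
outer loop
vertex -0.025 -1.887 -0.311
vertex 0.356 -2.092 0.259
vertex 0.64 -2.135 -0.395
endloop
endfacet
facet normal 0.216 0.779 -0.588
outer loop
vertex -0.025 -1.887 -0.311
vertex 0.64 -2.135 -0.395
vertex 0.124 -2.334 -0.848
endloop
endfacet
facet normal -0.475 0.607 -0.637
outer loop
vertex -0.025 -1.887 -0.311
vertex 0.124 -2.334 -0.848
vertex -0.48 -2.414 -0.474
endloop
endfacet
facet normal -0.144 0.319 0.937
outer loop
vertex 0.356 -2.092 0.259
vertex -0.337 -2.264 0.211
vertex 0.136 -2.746 0.448
endloop
endfacet
facet normal -0.979 -0.003 0.205
outer loop
vertex -0.337 -2.264 0.211
vertex -0.48 -2.414 -0.474
vertex -0.38 -2.945 -0.005
endloop
endfacet
facet normal -0.518 -0.072 -0.852
outer loop
vertex -0.48 -2.414 -0.474
vertex 0.124 -2.334 -0.848
vertex -0.096 -2.988 -0.659
endloop
endfacet
facet normal 0.599 0.207 -0.773
outer loop
vertex 0.124 -2.334 -0.848
vertex 0.64 -2.135 -0.395
vertex 0.597 -2.816 -0.611
endloop
endfacet
facet normal 0.830 0.449 0.331
outer loop
vertex 0.64 -2.135 -0.395
vertex 0.356 -2.092 0.259
vertex 0.74 -2.666 0.074
endloop
endfacet
facet normal -0.216 -0.779 0.588
outer loop
vertex 0.285 -3.193 -0.089
vertex 0.136 -2.746 0.448
vertex -0.38 -2.945 -0.005
endloop
endfacet
facet normal -0.358 -0.929 -0.095
outer loop
vertex 0.285 -3.193 -0.089
vertex -0.38 -2.945 -0.005
vertex -0.096 -2.988 -0.659
endloop
endfacet
facet normal 0.243 -0.850 -0.468
outer loop
vertex 0.285 -3.193 -0.089
vertex -0.096 -2.988 -0.659
vertex 0.597 -2.816 -0.611
endloop
endfacet
facet normal 0.759 -0.651 -0.016
outer loop
vertex 0.285 -3.193 -0.089
vertex 0.597 -2.816 -0.611
vertex 0.74 -2.666 0.074
endloop
endfacet
facet normal 0.475 -0.607 0.637
outer loop
vertex 0.285 -3.193 -0.089
vertex 0.74 -2.666 0.074
vertex 0.136 -2.746 0.448
endloop
endfacet
facet normal -0.599 -0.207 0.773
outer loop
vertex -0.38 -2.945 -0.005
vertex 0.136 -2.746 0.448
vertex -0.337 -2.264 0.211
endloop
endfacet
facet normal -0.830 -0.449 -0.331
outer loop
vertex -0.096 -2.988 -0.659
vertex -0.38 -2.945 -0.005
vertex -0.48 -2.414 -0.474
endloop
endfacet
facet normal 0.144 -0.319 -0.937
outer loop
vertex 0.597 -2.816 -0.611
vertex -0.096 -2.988 -0.659
vertex 0.124 -2.334 -0.848
endloop
endfacet
facet normal 0.979 0.003 -0.205
outer loop
vertex 0.74 -2.666 0.074
vertex 0.597 -2.816 -0.611
vertex 0.64 -2.135 -0.395
endloop
endfacet
facet normal 0.518 0.072 0.852
outer loop
vertex 0.136 -2.746 0.448
vertex 0.74 -2.666 0.074
vertex 0.356 -2.092 0.259
endloop
endfacet
facet normal -0.890 0.200 -0.410
outer loop
vertex -3.33 3.019 2.913
vertex -2.584 4.826 2.174
vertex -2.862 2.258 1.526
endloop
endfacet
facet normal -0.357 -0.864 0.354
outer loop
vertex -1.776 2.014 2.026
vertex -3.33 3.019 2.913
vertex -2.862 2.258 1.526
endloop
endfacet
facet normal -0.890 0.200 -0.410
outer loop
vertex -2.862 2.258 1.526
vertex -2.584 4.826 2.174
vertex -2.116 4.065 0.787
endloop
endfacet
facet normal 0.284 -0.461 -0.841
outer loop
vertex -2.116 4.065 0.787
vertex -1.776 2.014 2.026
vertex -2.862 2.258 1.526
endloop
endfacet
facet normal -0.284 0.461 0.841
outer loop
vertex -3.33 3.019 2.913
vertex -1.498 4.582 2.674
vertex -2.584 4.826 2.174
endloop
endfacet
facet normal -0.357 -0.864 0.354
outer loop
vertex -2.244 2.775 3.413
vertex -3.33 3.019 2.913
vertex -1.776 2.014 2.026
endloop
endfacet
facet normal -0.284 0.461 0.841
outer loop
vertex -2.244 2.775 3.413
vertex -1.498 4.582 2.674
vertex -3.33 3.019 2.913
endloop
endfacet
facet normal 0.357 0.864 -0.354
outer loop
vertex -2.584 4.826 2.174
vertex -1.498 4.582 2.674
vertex -2.116 4.065 0.787
endloop
endfacet
facet normal 0.284 -0.461 -0.841
outer loop
vertex -1.03 3.821 1.287
vertex -1.776 2.014 2.026
vertex -2.116 4.065 0.787
endloop
endfacet
facet normal 0.357 0.864 -0.354
outer loop
vertex -2.116 4.065 0.787
vertex -1.498 4.582 2.674
vertex -1.03 3.821 1.287
endloop
endfacet
facet normal 0.890 -0.200 0.410
outer loop
vertex -1.03 3.821 1.287
vertex -2.244 2.775 3.413
vertex -1.776 2.014 2.026
endloop
endfacet
facet normal 0.890 -0.200 0.410
outer loop
vertex -1.498 4.582 2.674
vertex -2.244 2.775 3.413
vertex -1.03 3.821 1.287
endloop
endfacet

endsolid


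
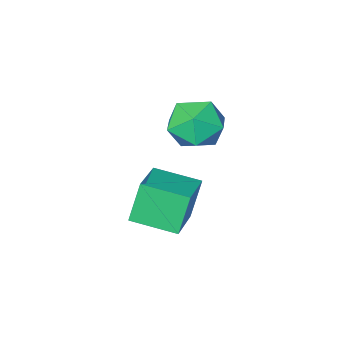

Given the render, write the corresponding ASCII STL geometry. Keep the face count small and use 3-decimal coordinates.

solid 
facet normal -0.763 0.593 -0.255
outer loop
vertex -2.156 2.366 1.317
vertex -2.827 1.829 2.075
vertex -2.221 2.747 2.396
endloop
endfacet
facet normal -0.140 0.931 -0.337
outer loop
vertex -2.156 2.366 1.317
vertex -2.221 2.747 2.396
vertex -1.207 2.706 1.862
endloop
endfacet
facet normal 0.257 0.553 -0.793
outer loop
vertex -2.156 2.366 1.317
vertex -1.207 2.706 1.862
vertex -1.187 1.763 1.211
endloop
endfacet
facet normal -0.121 -0.019 -0.993
outer loop
vertex -2.156 2.366 1.317
vertex -1.187 1.763 1.211
vertex -2.188 1.221 1.343
endloop
endfacet
facet normal -0.751 0.006 -0.660
outer loop
vertex -2.156 2.366 1.317
vertex -2.188 1.221 1.343
vertex -2.827 1.829 2.075
endloop
endfacet
facet normal 0.193 0.936 0.294
outer loop
vertex -1.207 2.706 1.862
vertex -2.221 2.747 2.396
vertex -1.292 2.379 2.957
endloop
endfacet
facet normal -0.816 0.390 0.427
outer loop
vertex -2.221 2.747 2.396
vertex -2.827 1.829 2.075
vertex -2.293 1.837 3.089
endloop
endfacet
facet normal -0.796 -0.561 -0.229
outer loop
vertex -2.827 1.829 2.075
vertex -2.188 1.221 1.343
vertex -2.273 0.894 2.438
endloop
endfacet
facet normal 0.225 -0.602 -0.767
outer loop
vertex -2.188 1.221 1.343
vertex -1.187 1.763 1.211
vertex -1.259 0.853 1.904
endloop
endfacet
facet normal 0.836 0.323 -0.443
outer loop
vertex -1.187 1.763 1.211
vertex -1.207 2.706 1.862
vertex -0.653 1.771 2.225
endloop
endfacet
facet normal 0.121 0.019 0.993
outer loop
vertex -1.324 1.234 2.983
vertex -1.292 2.379 2.957
vertex -2.293 1.837 3.089
endloop
endfacet
facet normal -0.257 -0.553 0.793
outer loop
vertex -1.324 1.234 2.983
vertex -2.293 1.837 3.089
vertex -2.273 0.894 2.438
endloop
endfacet
facet normal 0.140 -0.931 0.337
outer loop
vertex -1.324 1.234 2.983
vertex -2.273 0.894 2.438
vertex -1.259 0.853 1.904
endloop
endfacet
facet normal 0.763 -0.593 0.255
outer loop
vertex -1.324 1.234 2.983
vertex -1.259 0.853 1.904
vertex -0.653 1.771 2.225
endloop
endfacet
facet normal 0.751 -0.006 0.660
outer loop
vertex -1.324 1.234 2.983
vertex -0.653 1.771 2.225
vertex -1.292 2.379 2.957
endloop
endfacet
facet normal -0.225 0.602 0.767
outer loop
vertex -2.293 1.837 3.089
vertex -1.292 2.379 2.957
vertex -2.221 2.747 2.396
endloop
endfacet
facet normal -0.836 -0.323 0.443
outer loop
vertex -2.273 0.894 2.438
vertex -2.293 1.837 3.089
vertex -2.827 1.829 2.075
endloop
endfacet
facet normal -0.193 -0.936 -0.294
outer loop
vertex -1.259 0.853 1.904
vertex -2.273 0.894 2.438
vertex -2.188 1.221 1.343
endloop
endfacet
facet normal 0.816 -0.390 -0.427
outer loop
vertex -0.653 1.771 2.225
vertex -1.259 0.853 1.904
vertex -1.187 1.763 1.211
endloop
endfacet
facet normal 0.796 0.561 0.229
outer loop
vertex -1.292 2.379 2.957
vertex -0.653 1.771 2.225
vertex -1.207 2.706 1.862
endloop
endfacet
facet normal -0.680 0.714 -0.169
outer loop
vertex -2.023 1.755 -0.936
vertex -0.794 3.06 -0.371
vertex -1.476 1.909 -2.485
endloop
endfacet
facet normal -0.654 -0.694 -0.300
outer loop
vertex -0.286 0.66 -2.189
vertex -2.023 1.755 -0.936
vertex -1.476 1.909 -2.485
endloop
endfacet
facet normal -0.680 0.714 -0.169
outer loop
vertex -1.476 1.909 -2.485
vertex -0.794 3.06 -0.371
vertex -0.246 3.214 -1.92
endloop
endfacet
facet normal 0.332 0.094 -0.939
outer loop
vertex -0.246 3.214 -1.92
vertex -0.286 0.66 -2.189
vertex -1.476 1.909 -2.485
endloop
endfacet
facet normal -0.332 -0.094 0.939
outer loop
vertex -2.023 1.755 -0.936
vertex 0.396 1.811 -0.075
vertex -0.794 3.06 -0.371
endloop
endfacet
facet normal -0.654 -0.694 -0.300
outer loop
vertex -0.834 0.506 -0.64
vertex -2.023 1.755 -0.936
vertex -0.286 0.66 -2.189
endloop
endfacet
facet normal -0.332 -0.094 0.939
outer loop
vertex -0.834 0.506 -0.64
vertex 0.396 1.811 -0.075
vertex -2.023 1.755 -0.936
endloop
endfacet
facet normal 0.654 0.694 0.300
outer loop
vertex -0.794 3.06 -0.371
vertex 0.396 1.811 -0.075
vertex -0.246 3.214 -1.92
endloop
endfacet
facet normal 0.332 0.094 -0.939
outer loop
vertex 0.943 1.965 -1.624
vertex -0.286 0.66 -2.189
vertex -0.246 3.214 -1.92
endloop
endfacet
facet normal 0.654 0.694 0.300
outer loop
vertex -0.246 3.214 -1.92
vertex 0.396 1.811 -0.075
vertex 0.943 1.965 -1.624
endloop
endfacet
facet normal 0.680 -0.714 0.170
outer loop
vertex 0.943 1.965 -1.624
vertex -0.834 0.506 -0.64
vertex -0.286 0.66 -2.189
endloop
endfacet
facet normal 0.680 -0.714 0.169
outer loop
vertex 0.396 1.811 -0.075
vertex -0.834 0.506 -0.64
vertex 0.943 1.965 -1.624
endloop
endfacet

endsolid
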